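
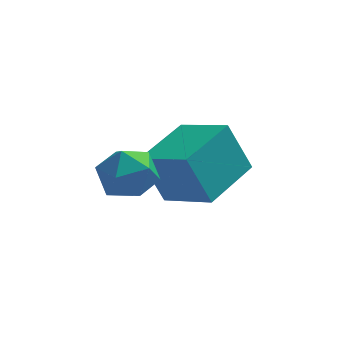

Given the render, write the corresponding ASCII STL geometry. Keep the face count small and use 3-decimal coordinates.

solid 
facet normal -0.829 0.560 0.015
outer loop
vertex -2.791 -2.774 3.024
vertex -3.083 -3.228 3.827
vertex -2.542 -2.429 3.893
endloop
endfacet
facet normal -0.285 0.916 -0.282
outer loop
vertex -2.791 -2.774 3.024
vertex -2.542 -2.429 3.893
vertex -1.894 -2.448 3.175
endloop
endfacet
facet normal -0.054 0.538 -0.841
outer loop
vertex -2.791 -2.774 3.024
vertex -1.894 -2.448 3.175
vertex -2.034 -3.258 2.666
endloop
endfacet
facet normal -0.453 -0.051 -0.890
outer loop
vertex -2.791 -2.774 3.024
vertex -2.034 -3.258 2.666
vertex -2.769 -3.74 3.068
endloop
endfacet
facet normal -0.932 -0.038 -0.360
outer loop
vertex -2.791 -2.774 3.024
vertex -2.769 -3.74 3.068
vertex -3.083 -3.228 3.827
endloop
endfacet
facet normal 0.244 0.950 0.195
outer loop
vertex -1.894 -2.448 3.175
vertex -2.542 -2.429 3.893
vertex -1.631 -2.7 4.072
endloop
endfacet
facet normal -0.634 0.374 0.677
outer loop
vertex -2.542 -2.429 3.893
vertex -3.083 -3.228 3.827
vertex -2.366 -3.182 4.474
endloop
endfacet
facet normal -0.802 -0.593 0.068
outer loop
vertex -3.083 -3.228 3.827
vertex -2.769 -3.74 3.068
vertex -2.506 -3.992 3.965
endloop
endfacet
facet normal -0.028 -0.615 -0.788
outer loop
vertex -2.769 -3.74 3.068
vertex -2.034 -3.258 2.666
vertex -1.858 -4.011 3.247
endloop
endfacet
facet normal 0.618 0.339 -0.709
outer loop
vertex -2.034 -3.258 2.666
vertex -1.894 -2.448 3.175
vertex -1.317 -3.212 3.313
endloop
endfacet
facet normal 0.453 0.051 0.890
outer loop
vertex -1.609 -3.666 4.116
vertex -1.631 -2.7 4.072
vertex -2.366 -3.182 4.474
endloop
endfacet
facet normal 0.054 -0.538 0.841
outer loop
vertex -1.609 -3.666 4.116
vertex -2.366 -3.182 4.474
vertex -2.506 -3.992 3.965
endloop
endfacet
facet normal 0.285 -0.916 0.282
outer loop
vertex -1.609 -3.666 4.116
vertex -2.506 -3.992 3.965
vertex -1.858 -4.011 3.247
endloop
endfacet
facet normal 0.829 -0.560 -0.015
outer loop
vertex -1.609 -3.666 4.116
vertex -1.858 -4.011 3.247
vertex -1.317 -3.212 3.313
endloop
endfacet
facet normal 0.932 0.038 0.360
outer loop
vertex -1.609 -3.666 4.116
vertex -1.317 -3.212 3.313
vertex -1.631 -2.7 4.072
endloop
endfacet
facet normal 0.028 0.615 0.788
outer loop
vertex -2.366 -3.182 4.474
vertex -1.631 -2.7 4.072
vertex -2.542 -2.429 3.893
endloop
endfacet
facet normal -0.618 -0.339 0.709
outer loop
vertex -2.506 -3.992 3.965
vertex -2.366 -3.182 4.474
vertex -3.083 -3.228 3.827
endloop
endfacet
facet normal -0.244 -0.950 -0.195
outer loop
vertex -1.858 -4.011 3.247
vertex -2.506 -3.992 3.965
vertex -2.769 -3.74 3.068
endloop
endfacet
facet normal 0.634 -0.374 -0.677
outer loop
vertex -1.317 -3.212 3.313
vertex -1.858 -4.011 3.247
vertex -2.034 -3.258 2.666
endloop
endfacet
facet normal 0.802 0.593 -0.068
outer loop
vertex -1.631 -2.7 4.072
vertex -1.317 -3.212 3.313
vertex -1.894 -2.448 3.175
endloop
endfacet
facet normal -0.575 -0.807 -0.134
outer loop
vertex -0.607 -2.038 3.27
vertex -1.941 -0.967 2.54
vertex 0.106 -2.272 1.622
endloop
endfacet
facet normal 0.718 -0.576 0.392
outer loop
vertex 1.301 -0.593 1.9
vertex -0.607 -2.038 3.27
vertex 0.106 -2.272 1.622
endloop
endfacet
facet normal -0.575 -0.807 -0.134
outer loop
vertex 0.106 -2.272 1.622
vertex -1.941 -0.967 2.54
vertex -1.229 -1.201 0.893
endloop
endfacet
facet normal 0.393 -0.129 -0.910
outer loop
vertex -1.229 -1.201 0.893
vertex 1.301 -0.593 1.9
vertex 0.106 -2.272 1.622
endloop
endfacet
facet normal -0.394 0.130 0.910
outer loop
vertex -0.607 -2.038 3.27
vertex -0.746 0.712 2.818
vertex -1.941 -0.967 2.54
endloop
endfacet
facet normal 0.718 -0.576 0.392
outer loop
vertex 0.589 -0.359 3.547
vertex -0.607 -2.038 3.27
vertex 1.301 -0.593 1.9
endloop
endfacet
facet normal -0.393 0.130 0.910
outer loop
vertex 0.589 -0.359 3.547
vertex -0.746 0.712 2.818
vertex -0.607 -2.038 3.27
endloop
endfacet
facet normal -0.718 0.576 -0.392
outer loop
vertex -1.941 -0.967 2.54
vertex -0.746 0.712 2.818
vertex -1.229 -1.201 0.893
endloop
endfacet
facet normal 0.394 -0.130 -0.910
outer loop
vertex -0.033 0.478 1.17
vertex 1.301 -0.593 1.9
vertex -1.229 -1.201 0.893
endloop
endfacet
facet normal -0.717 0.576 -0.392
outer loop
vertex -1.229 -1.201 0.893
vertex -0.746 0.712 2.818
vertex -0.033 0.478 1.17
endloop
endfacet
facet normal 0.575 0.807 0.134
outer loop
vertex -0.033 0.478 1.17
vertex 0.589 -0.359 3.547
vertex 1.301 -0.593 1.9
endloop
endfacet
facet normal 0.575 0.807 0.134
outer loop
vertex -0.746 0.712 2.818
vertex 0.589 -0.359 3.547
vertex -0.033 0.478 1.17
endloop
endfacet

endsolid


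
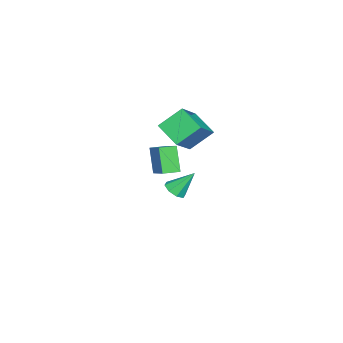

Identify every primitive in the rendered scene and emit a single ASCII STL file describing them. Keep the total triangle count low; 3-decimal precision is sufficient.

solid 
facet normal -0.425 -0.271 0.864
outer loop
vertex 3.906 -3.052 3.33
vertex 3.358 -2.277 3.304
vertex 2.531 -4.056 2.338
endloop
endfacet
facet normal 0.576 -0.817 0.028
outer loop
vertex 3.242 -3.603 0.896
vertex 3.906 -3.052 3.33
vertex 2.531 -4.056 2.338
endloop
endfacet
facet normal -0.426 -0.271 0.863
outer loop
vertex 2.531 -4.056 2.338
vertex 3.358 -2.277 3.304
vertex 1.984 -3.28 2.312
endloop
endfacet
facet normal -0.698 -0.509 -0.504
outer loop
vertex 1.984 -3.28 2.312
vertex 3.242 -3.603 0.896
vertex 2.531 -4.056 2.338
endloop
endfacet
facet normal 0.697 0.510 0.504
outer loop
vertex 3.906 -3.052 3.33
vertex 4.069 -1.824 1.862
vertex 3.358 -2.277 3.304
endloop
endfacet
facet normal 0.576 -0.817 0.028
outer loop
vertex 4.616 -2.6 1.888
vertex 3.906 -3.052 3.33
vertex 3.242 -3.603 0.896
endloop
endfacet
facet normal 0.698 0.509 0.503
outer loop
vertex 4.616 -2.6 1.888
vertex 4.069 -1.824 1.862
vertex 3.906 -3.052 3.33
endloop
endfacet
facet normal -0.576 0.817 -0.028
outer loop
vertex 3.358 -2.277 3.304
vertex 4.069 -1.824 1.862
vertex 1.984 -3.28 2.312
endloop
endfacet
facet normal -0.697 -0.510 -0.503
outer loop
vertex 2.694 -2.828 0.87
vertex 3.242 -3.603 0.896
vertex 1.984 -3.28 2.312
endloop
endfacet
facet normal -0.576 0.817 -0.028
outer loop
vertex 1.984 -3.28 2.312
vertex 4.069 -1.824 1.862
vertex 2.694 -2.828 0.87
endloop
endfacet
facet normal 0.425 0.272 -0.863
outer loop
vertex 2.694 -2.828 0.87
vertex 4.616 -2.6 1.888
vertex 3.242 -3.603 0.896
endloop
endfacet
facet normal 0.425 0.271 -0.864
outer loop
vertex 4.069 -1.824 1.862
vertex 4.616 -2.6 1.888
vertex 2.694 -2.828 0.87
endloop
endfacet
facet normal 0.216 -0.586 -0.781
outer loop
vertex -1.815 -4.064 -4.102
vertex -2.49 -4.386 -4.047
vertex -2.214 -3.794 -4.415
endloop
endfacet
facet normal 0.560 0.829 0.001
outer loop
vertex -1.815 -4.064 -4.102
vertex -2.214 -3.794 -4.415
vertex -2.87 -3.354 -2.673
endloop
endfacet
facet normal 0.217 -0.586 -0.781
outer loop
vertex -2.214 -3.794 -4.415
vertex -2.49 -4.386 -4.047
vertex -2.774 -3.872 -4.512
endloop
endfacet
facet normal -0.086 0.958 -0.274
outer loop
vertex -2.214 -3.794 -4.415
vertex -2.774 -3.872 -4.512
vertex -2.87 -3.354 -2.673
endloop
endfacet
facet normal 0.216 -0.587 -0.780
outer loop
vertex -2.774 -3.872 -4.512
vertex -2.49 -4.386 -4.047
vertex -3.168 -4.25 -4.337
endloop
endfacet
facet normal -0.725 0.653 -0.222
outer loop
vertex -2.774 -3.872 -4.512
vertex -3.168 -4.25 -4.337
vertex -2.87 -3.354 -2.673
endloop
endfacet
facet normal 0.216 -0.587 -0.781
outer loop
vertex -3.168 -4.25 -4.337
vertex -2.49 -4.386 -4.047
vertex -3.164 -4.709 -3.991
endloop
endfacet
facet normal -0.988 0.089 0.129
outer loop
vertex -3.168 -4.25 -4.337
vertex -3.164 -4.709 -3.991
vertex -2.87 -3.354 -2.673
endloop
endfacet
facet normal 0.217 -0.587 -0.780
outer loop
vertex -3.164 -4.709 -3.991
vertex -2.49 -4.386 -4.047
vertex -2.766 -4.978 -3.678
endloop
endfacet
facet normal -0.718 -0.399 0.570
outer loop
vertex -3.164 -4.709 -3.991
vertex -2.766 -4.978 -3.678
vertex -2.87 -3.354 -2.673
endloop
endfacet
facet normal 0.215 -0.587 -0.780
outer loop
vertex -2.766 -4.978 -3.678
vertex -2.49 -4.386 -4.047
vertex -2.205 -4.901 -3.581
endloop
endfacet
facet normal -0.074 -0.528 0.846
outer loop
vertex -2.766 -4.978 -3.678
vertex -2.205 -4.901 -3.581
vertex -2.87 -3.354 -2.673
endloop
endfacet
facet normal 0.216 -0.587 -0.780
outer loop
vertex -2.205 -4.901 -3.581
vertex -2.49 -4.386 -4.047
vertex -1.811 -4.522 -3.757
endloop
endfacet
facet normal 0.567 -0.222 0.793
outer loop
vertex -2.205 -4.901 -3.581
vertex -1.811 -4.522 -3.757
vertex -2.87 -3.354 -2.673
endloop
endfacet
facet normal 0.216 -0.586 -0.781
outer loop
vertex -1.811 -4.522 -3.757
vertex -2.49 -4.386 -4.047
vertex -1.815 -4.064 -4.102
endloop
endfacet
facet normal 0.829 0.341 0.443
outer loop
vertex -1.811 -4.522 -3.757
vertex -1.815 -4.064 -4.102
vertex -2.87 -3.354 -2.673
endloop
endfacet
facet normal -0.443 -0.764 0.469
outer loop
vertex 0.566 -2.929 4.464
vertex -1.094 -2.738 3.208
vertex 1.286 -4.033 3.344
endloop
endfacet
facet normal 0.794 -0.092 0.601
outer loop
vertex 2.034 -2.742 2.552
vertex 0.566 -2.929 4.464
vertex 1.286 -4.033 3.344
endloop
endfacet
facet normal -0.443 -0.764 0.469
outer loop
vertex 1.286 -4.033 3.344
vertex -1.094 -2.738 3.208
vertex -0.374 -3.843 2.088
endloop
endfacet
facet normal 0.417 -0.638 -0.647
outer loop
vertex -0.374 -3.843 2.088
vertex 2.034 -2.742 2.552
vertex 1.286 -4.033 3.344
endloop
endfacet
facet normal -0.416 0.638 0.647
outer loop
vertex 0.566 -2.929 4.464
vertex -0.346 -1.447 2.416
vertex -1.094 -2.738 3.208
endloop
endfacet
facet normal 0.794 -0.091 0.601
outer loop
vertex 1.314 -1.637 3.672
vertex 0.566 -2.929 4.464
vertex 2.034 -2.742 2.552
endloop
endfacet
facet normal -0.417 0.638 0.647
outer loop
vertex 1.314 -1.637 3.672
vertex -0.346 -1.447 2.416
vertex 0.566 -2.929 4.464
endloop
endfacet
facet normal -0.794 0.092 -0.601
outer loop
vertex -1.094 -2.738 3.208
vertex -0.346 -1.447 2.416
vertex -0.374 -3.843 2.088
endloop
endfacet
facet normal 0.417 -0.638 -0.648
outer loop
vertex 0.374 -2.551 1.296
vertex 2.034 -2.742 2.552
vertex -0.374 -3.843 2.088
endloop
endfacet
facet normal -0.794 0.092 -0.601
outer loop
vertex -0.374 -3.843 2.088
vertex -0.346 -1.447 2.416
vertex 0.374 -2.551 1.296
endloop
endfacet
facet normal 0.443 0.764 -0.469
outer loop
vertex 0.374 -2.551 1.296
vertex 1.314 -1.637 3.672
vertex 2.034 -2.742 2.552
endloop
endfacet
facet normal 0.442 0.764 -0.469
outer loop
vertex -0.346 -1.447 2.416
vertex 1.314 -1.637 3.672
vertex 0.374 -2.551 1.296
endloop
endfacet

endsolid


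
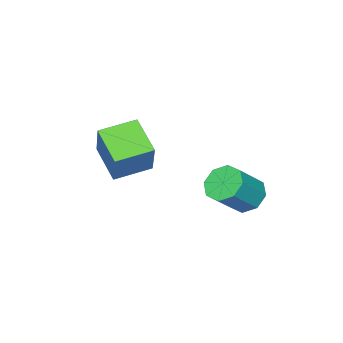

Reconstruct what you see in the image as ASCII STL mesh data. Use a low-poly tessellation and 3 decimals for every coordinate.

solid 
facet normal -0.695 0.108 -0.711
outer loop
vertex -1.804 -1.419 -4.554
vertex -2.396 -1.712 -4.019
vertex -2.084 -0.944 -4.208
endloop
endfacet
facet normal 0.576 0.675 -0.461
outer loop
vertex -1.804 -1.419 -4.554
vertex -2.084 -0.944 -4.208
vertex -0.671 -1.594 -3.395
endloop
endfacet
facet normal 0.576 0.677 -0.459
outer loop
vertex -0.671 -1.594 -3.395
vertex -2.084 -0.944 -4.208
vertex -0.952 -1.12 -3.049
endloop
endfacet
facet normal 0.694 -0.108 0.712
outer loop
vertex -0.671 -1.594 -3.395
vertex -0.952 -1.12 -3.049
vertex -1.264 -1.888 -2.861
endloop
endfacet
facet normal -0.695 0.107 -0.711
outer loop
vertex -2.084 -0.944 -4.208
vertex -2.396 -1.712 -4.019
vertex -2.547 -0.92 -3.752
endloop
endfacet
facet normal 0.102 0.993 0.051
outer loop
vertex -2.084 -0.944 -4.208
vertex -2.547 -0.92 -3.752
vertex -0.952 -1.12 -3.049
endloop
endfacet
facet normal 0.103 0.993 0.050
outer loop
vertex -0.952 -1.12 -3.049
vertex -2.547 -0.92 -3.752
vertex -1.415 -1.095 -2.593
endloop
endfacet
facet normal 0.695 -0.108 0.711
outer loop
vertex -0.952 -1.12 -3.049
vertex -1.415 -1.095 -2.593
vertex -1.264 -1.888 -2.861
endloop
endfacet
facet normal -0.695 0.107 -0.711
outer loop
vertex -2.547 -0.92 -3.752
vertex -2.396 -1.712 -4.019
vertex -2.922 -1.359 -3.452
endloop
endfacet
facet normal -0.430 0.730 0.531
outer loop
vertex -2.547 -0.92 -3.752
vertex -2.922 -1.359 -3.452
vertex -1.415 -1.095 -2.593
endloop
endfacet
facet normal -0.431 0.729 0.532
outer loop
vertex -1.415 -1.095 -2.593
vertex -2.922 -1.359 -3.452
vertex -1.789 -1.535 -2.293
endloop
endfacet
facet normal 0.696 -0.107 0.710
outer loop
vertex -1.415 -1.095 -2.593
vertex -1.789 -1.535 -2.293
vertex -1.264 -1.888 -2.861
endloop
endfacet
facet normal -0.694 0.108 -0.711
outer loop
vertex -2.922 -1.359 -3.452
vertex -2.396 -1.712 -4.019
vertex -2.989 -2.006 -3.485
endloop
endfacet
facet normal -0.712 0.038 0.701
outer loop
vertex -2.922 -1.359 -3.452
vertex -2.989 -2.006 -3.485
vertex -1.789 -1.535 -2.293
endloop
endfacet
facet normal -0.712 0.038 0.701
outer loop
vertex -1.789 -1.535 -2.293
vertex -2.989 -2.006 -3.485
vertex -1.856 -2.181 -2.326
endloop
endfacet
facet normal 0.696 -0.108 0.710
outer loop
vertex -1.789 -1.535 -2.293
vertex -1.856 -2.181 -2.326
vertex -1.264 -1.888 -2.861
endloop
endfacet
facet normal -0.694 0.108 -0.712
outer loop
vertex -2.989 -2.006 -3.485
vertex -2.396 -1.712 -4.019
vertex -2.708 -2.48 -3.831
endloop
endfacet
facet normal -0.575 -0.677 0.460
outer loop
vertex -2.989 -2.006 -3.485
vertex -2.708 -2.48 -3.831
vertex -1.856 -2.181 -2.326
endloop
endfacet
facet normal -0.576 -0.675 0.460
outer loop
vertex -1.856 -2.181 -2.326
vertex -2.708 -2.48 -3.831
vertex -1.576 -2.656 -2.672
endloop
endfacet
facet normal 0.695 -0.108 0.711
outer loop
vertex -1.856 -2.181 -2.326
vertex -1.576 -2.656 -2.672
vertex -1.264 -1.888 -2.861
endloop
endfacet
facet normal -0.695 0.108 -0.711
outer loop
vertex -2.708 -2.48 -3.831
vertex -2.396 -1.712 -4.019
vertex -2.245 -2.505 -4.287
endloop
endfacet
facet normal -0.103 -0.993 -0.050
outer loop
vertex -2.708 -2.48 -3.831
vertex -2.245 -2.505 -4.287
vertex -1.576 -2.656 -2.672
endloop
endfacet
facet normal -0.102 -0.994 -0.051
outer loop
vertex -1.576 -2.656 -2.672
vertex -2.245 -2.505 -4.287
vertex -1.113 -2.68 -3.128
endloop
endfacet
facet normal 0.695 -0.107 0.711
outer loop
vertex -1.576 -2.656 -2.672
vertex -1.113 -2.68 -3.128
vertex -1.264 -1.888 -2.861
endloop
endfacet
facet normal -0.696 0.107 -0.710
outer loop
vertex -2.245 -2.505 -4.287
vertex -2.396 -1.712 -4.019
vertex -1.871 -2.065 -4.587
endloop
endfacet
facet normal 0.431 -0.729 -0.531
outer loop
vertex -2.245 -2.505 -4.287
vertex -1.871 -2.065 -4.587
vertex -1.113 -2.68 -3.128
endloop
endfacet
facet normal 0.430 -0.730 -0.531
outer loop
vertex -1.113 -2.68 -3.128
vertex -1.871 -2.065 -4.587
vertex -0.738 -2.241 -3.428
endloop
endfacet
facet normal 0.695 -0.107 0.711
outer loop
vertex -1.113 -2.68 -3.128
vertex -0.738 -2.241 -3.428
vertex -1.264 -1.888 -2.861
endloop
endfacet
facet normal -0.696 0.108 -0.710
outer loop
vertex -1.871 -2.065 -4.587
vertex -2.396 -1.712 -4.019
vertex -1.804 -1.419 -4.554
endloop
endfacet
facet normal 0.712 -0.038 -0.701
outer loop
vertex -1.871 -2.065 -4.587
vertex -1.804 -1.419 -4.554
vertex -0.738 -2.241 -3.428
endloop
endfacet
facet normal 0.712 -0.038 -0.701
outer loop
vertex -0.738 -2.241 -3.428
vertex -1.804 -1.419 -4.554
vertex -0.671 -1.594 -3.395
endloop
endfacet
facet normal 0.694 -0.108 0.711
outer loop
vertex -0.738 -2.241 -3.428
vertex -0.671 -1.594 -3.395
vertex -1.264 -1.888 -2.861
endloop
endfacet
facet normal -0.336 -0.374 -0.864
outer loop
vertex 1.904 -5.124 -0.911
vertex 0.585 -4.47 -0.682
vertex 2.419 -3.817 -1.677
endloop
endfacet
facet normal 0.886 -0.439 -0.153
outer loop
vertex 3.015 -3.15 -0.138
vertex 1.904 -5.124 -0.911
vertex 2.419 -3.817 -1.677
endloop
endfacet
facet normal -0.336 -0.375 -0.864
outer loop
vertex 2.419 -3.817 -1.677
vertex 0.585 -4.47 -0.682
vertex 1.099 -3.163 -1.448
endloop
endfacet
facet normal 0.322 0.817 -0.479
outer loop
vertex 1.099 -3.163 -1.448
vertex 3.015 -3.15 -0.138
vertex 2.419 -3.817 -1.677
endloop
endfacet
facet normal -0.322 -0.817 0.479
outer loop
vertex 1.904 -5.124 -0.911
vertex 1.181 -3.803 0.857
vertex 0.585 -4.47 -0.682
endloop
endfacet
facet normal 0.886 -0.438 -0.154
outer loop
vertex 2.501 -4.457 0.628
vertex 1.904 -5.124 -0.911
vertex 3.015 -3.15 -0.138
endloop
endfacet
facet normal -0.322 -0.817 0.479
outer loop
vertex 2.501 -4.457 0.628
vertex 1.181 -3.803 0.857
vertex 1.904 -5.124 -0.911
endloop
endfacet
facet normal -0.886 0.438 0.153
outer loop
vertex 0.585 -4.47 -0.682
vertex 1.181 -3.803 0.857
vertex 1.099 -3.163 -1.448
endloop
endfacet
facet normal 0.322 0.817 -0.479
outer loop
vertex 1.696 -2.496 0.091
vertex 3.015 -3.15 -0.138
vertex 1.099 -3.163 -1.448
endloop
endfacet
facet normal -0.885 0.439 0.153
outer loop
vertex 1.099 -3.163 -1.448
vertex 1.181 -3.803 0.857
vertex 1.696 -2.496 0.091
endloop
endfacet
facet normal 0.336 0.375 0.864
outer loop
vertex 1.696 -2.496 0.091
vertex 2.501 -4.457 0.628
vertex 3.015 -3.15 -0.138
endloop
endfacet
facet normal 0.335 0.374 0.864
outer loop
vertex 1.181 -3.803 0.857
vertex 2.501 -4.457 0.628
vertex 1.696 -2.496 0.091
endloop
endfacet

endsolid


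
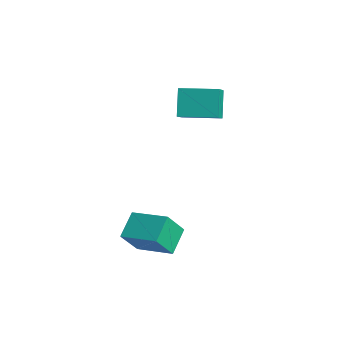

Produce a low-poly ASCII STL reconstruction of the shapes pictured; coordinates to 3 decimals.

solid 
facet normal -0.599 -0.799 -0.048
outer loop
vertex -1.599 1.084 2.101
vertex -2.494 1.794 1.441
vertex -0.978 0.695 0.838
endloop
endfacet
facet normal 0.679 -0.538 0.500
outer loop
vertex 0.034 2.046 0.919
vertex -1.599 1.084 2.101
vertex -0.978 0.695 0.838
endloop
endfacet
facet normal -0.599 -0.799 -0.048
outer loop
vertex -0.978 0.695 0.838
vertex -2.494 1.794 1.441
vertex -1.873 1.405 0.178
endloop
endfacet
facet normal 0.426 -0.267 -0.865
outer loop
vertex -1.873 1.405 0.178
vertex 0.034 2.046 0.919
vertex -0.978 0.695 0.838
endloop
endfacet
facet normal -0.426 0.267 0.865
outer loop
vertex -1.599 1.084 2.101
vertex -1.482 3.145 1.522
vertex -2.494 1.794 1.441
endloop
endfacet
facet normal 0.679 -0.538 0.500
outer loop
vertex -0.587 2.435 2.182
vertex -1.599 1.084 2.101
vertex 0.034 2.046 0.919
endloop
endfacet
facet normal -0.426 0.267 0.865
outer loop
vertex -0.587 2.435 2.182
vertex -1.482 3.145 1.522
vertex -1.599 1.084 2.101
endloop
endfacet
facet normal -0.679 0.538 -0.500
outer loop
vertex -2.494 1.794 1.441
vertex -1.482 3.145 1.522
vertex -1.873 1.405 0.178
endloop
endfacet
facet normal 0.426 -0.267 -0.865
outer loop
vertex -0.861 2.756 0.259
vertex 0.034 2.046 0.919
vertex -1.873 1.405 0.178
endloop
endfacet
facet normal -0.679 0.538 -0.500
outer loop
vertex -1.873 1.405 0.178
vertex -1.482 3.145 1.522
vertex -0.861 2.756 0.259
endloop
endfacet
facet normal 0.599 0.799 0.048
outer loop
vertex -0.861 2.756 0.259
vertex -0.587 2.435 2.182
vertex 0.034 2.046 0.919
endloop
endfacet
facet normal 0.599 0.799 0.048
outer loop
vertex -1.482 3.145 1.522
vertex -0.587 2.435 2.182
vertex -0.861 2.756 0.259
endloop
endfacet
facet normal -0.854 -0.487 -0.184
outer loop
vertex 1.713 -2.716 -2.369
vertex 1.472 -1.868 -3.495
vertex 2.353 -3.55 -3.134
endloop
endfacet
facet normal 0.168 -0.593 0.787
outer loop
vertex 3.788 -2.732 -2.825
vertex 1.713 -2.716 -2.369
vertex 2.353 -3.55 -3.134
endloop
endfacet
facet normal -0.854 -0.487 -0.184
outer loop
vertex 2.353 -3.55 -3.134
vertex 1.472 -1.868 -3.495
vertex 2.112 -2.702 -4.26
endloop
endfacet
facet normal 0.492 -0.641 -0.588
outer loop
vertex 2.112 -2.702 -4.26
vertex 3.788 -2.732 -2.825
vertex 2.353 -3.55 -3.134
endloop
endfacet
facet normal -0.492 0.641 0.588
outer loop
vertex 1.713 -2.716 -2.369
vertex 2.907 -1.05 -3.186
vertex 1.472 -1.868 -3.495
endloop
endfacet
facet normal 0.168 -0.593 0.787
outer loop
vertex 3.148 -1.898 -2.06
vertex 1.713 -2.716 -2.369
vertex 3.788 -2.732 -2.825
endloop
endfacet
facet normal -0.492 0.641 0.588
outer loop
vertex 3.148 -1.898 -2.06
vertex 2.907 -1.05 -3.186
vertex 1.713 -2.716 -2.369
endloop
endfacet
facet normal -0.168 0.593 -0.787
outer loop
vertex 1.472 -1.868 -3.495
vertex 2.907 -1.05 -3.186
vertex 2.112 -2.702 -4.26
endloop
endfacet
facet normal 0.492 -0.641 -0.588
outer loop
vertex 3.547 -1.884 -3.951
vertex 3.788 -2.732 -2.825
vertex 2.112 -2.702 -4.26
endloop
endfacet
facet normal -0.168 0.593 -0.787
outer loop
vertex 2.112 -2.702 -4.26
vertex 2.907 -1.05 -3.186
vertex 3.547 -1.884 -3.951
endloop
endfacet
facet normal 0.854 0.487 0.184
outer loop
vertex 3.547 -1.884 -3.951
vertex 3.148 -1.898 -2.06
vertex 3.788 -2.732 -2.825
endloop
endfacet
facet normal 0.854 0.487 0.184
outer loop
vertex 2.907 -1.05 -3.186
vertex 3.148 -1.898 -2.06
vertex 3.547 -1.884 -3.951
endloop
endfacet

endsolid


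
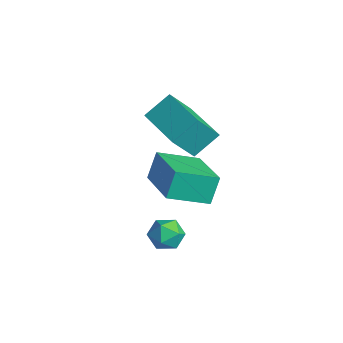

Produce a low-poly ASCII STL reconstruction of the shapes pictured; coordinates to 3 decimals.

solid 
facet normal -0.999 -0.032 0.030
outer loop
vertex -3.461 -2.249 4.317
vertex -3.515 -1.479 3.346
vertex -3.454 -3.118 3.627
endloop
endfacet
facet normal 0.043 -0.621 0.783
outer loop
vertex -1.665 -3.061 3.574
vertex -3.461 -2.249 4.317
vertex -3.454 -3.118 3.627
endloop
endfacet
facet normal -0.999 -0.032 0.029
outer loop
vertex -3.454 -3.118 3.627
vertex -3.515 -1.479 3.346
vertex -3.507 -2.349 2.657
endloop
endfacet
facet normal 0.007 -0.783 -0.621
outer loop
vertex -3.507 -2.349 2.657
vertex -1.665 -3.061 3.574
vertex -3.454 -3.118 3.627
endloop
endfacet
facet normal -0.007 0.783 0.622
outer loop
vertex -3.461 -2.249 4.317
vertex -1.726 -1.422 3.293
vertex -3.515 -1.479 3.346
endloop
endfacet
facet normal 0.044 -0.620 0.783
outer loop
vertex -1.673 -2.191 4.263
vertex -3.461 -2.249 4.317
vertex -1.665 -3.061 3.574
endloop
endfacet
facet normal -0.007 0.783 0.621
outer loop
vertex -1.673 -2.191 4.263
vertex -1.726 -1.422 3.293
vertex -3.461 -2.249 4.317
endloop
endfacet
facet normal -0.043 0.620 -0.783
outer loop
vertex -3.515 -1.479 3.346
vertex -1.726 -1.422 3.293
vertex -3.507 -2.349 2.657
endloop
endfacet
facet normal 0.007 -0.783 -0.622
outer loop
vertex -1.719 -2.291 2.603
vertex -1.665 -3.061 3.574
vertex -3.507 -2.349 2.657
endloop
endfacet
facet normal -0.044 0.621 -0.783
outer loop
vertex -3.507 -2.349 2.657
vertex -1.726 -1.422 3.293
vertex -1.719 -2.291 2.603
endloop
endfacet
facet normal 0.999 0.033 -0.030
outer loop
vertex -1.719 -2.291 2.603
vertex -1.673 -2.191 4.263
vertex -1.665 -3.061 3.574
endloop
endfacet
facet normal 0.999 0.032 -0.030
outer loop
vertex -1.726 -1.422 3.293
vertex -1.673 -2.191 4.263
vertex -1.719 -2.291 2.603
endloop
endfacet
facet normal -0.954 0.151 -0.260
outer loop
vertex -4.064 -2.414 1.196
vertex -3.705 -1.057 0.667
vertex -3.871 -2.837 0.243
endloop
endfacet
facet normal -0.240 -0.904 0.353
outer loop
vertex -1.935 -3.143 0.773
vertex -4.064 -2.414 1.196
vertex -3.871 -2.837 0.243
endloop
endfacet
facet normal -0.953 0.151 -0.261
outer loop
vertex -3.871 -2.837 0.243
vertex -3.705 -1.057 0.667
vertex -3.511 -1.48 -0.286
endloop
endfacet
facet normal 0.183 -0.399 -0.899
outer loop
vertex -3.511 -1.48 -0.286
vertex -1.935 -3.143 0.773
vertex -3.871 -2.837 0.243
endloop
endfacet
facet normal -0.183 0.399 0.899
outer loop
vertex -4.064 -2.414 1.196
vertex -1.769 -1.363 1.197
vertex -3.705 -1.057 0.667
endloop
endfacet
facet normal -0.240 -0.905 0.353
outer loop
vertex -2.129 -2.72 1.726
vertex -4.064 -2.414 1.196
vertex -1.935 -3.143 0.773
endloop
endfacet
facet normal -0.183 0.399 0.899
outer loop
vertex -2.129 -2.72 1.726
vertex -1.769 -1.363 1.197
vertex -4.064 -2.414 1.196
endloop
endfacet
facet normal 0.240 0.905 -0.353
outer loop
vertex -3.705 -1.057 0.667
vertex -1.769 -1.363 1.197
vertex -3.511 -1.48 -0.286
endloop
endfacet
facet normal 0.183 -0.399 -0.899
outer loop
vertex -1.576 -1.786 0.244
vertex -1.935 -3.143 0.773
vertex -3.511 -1.48 -0.286
endloop
endfacet
facet normal 0.240 0.904 -0.353
outer loop
vertex -3.511 -1.48 -0.286
vertex -1.769 -1.363 1.197
vertex -1.576 -1.786 0.244
endloop
endfacet
facet normal 0.954 -0.151 0.261
outer loop
vertex -1.576 -1.786 0.244
vertex -2.129 -2.72 1.726
vertex -1.935 -3.143 0.773
endloop
endfacet
facet normal 0.954 -0.151 0.260
outer loop
vertex -1.769 -1.363 1.197
vertex -2.129 -2.72 1.726
vertex -1.576 -1.786 0.244
endloop
endfacet
facet normal 0.303 0.257 0.918
outer loop
vertex -1.322 -3.12 0.176
vertex -1.141 -3.726 0.286
vertex -0.726 -3.308 0.032
endloop
endfacet
facet normal 0.366 0.807 0.464
outer loop
vertex -1.322 -3.12 0.176
vertex -0.726 -3.308 0.032
vertex -1.049 -2.929 -0.372
endloop
endfacet
facet normal -0.279 0.942 0.189
outer loop
vertex -1.322 -3.12 0.176
vertex -1.049 -2.929 -0.372
vertex -1.664 -3.112 -0.367
endloop
endfacet
facet normal -0.740 0.477 0.473
outer loop
vertex -1.322 -3.12 0.176
vertex -1.664 -3.112 -0.367
vertex -1.721 -3.604 0.04
endloop
endfacet
facet normal -0.380 0.054 0.923
outer loop
vertex -1.322 -3.12 0.176
vertex -1.721 -3.604 0.04
vertex -1.141 -3.726 0.286
endloop
endfacet
facet normal 0.794 0.603 -0.069
outer loop
vertex -1.049 -2.929 -0.372
vertex -0.726 -3.308 0.032
vertex -0.699 -3.416 -0.6
endloop
endfacet
facet normal 0.692 -0.284 0.664
outer loop
vertex -0.726 -3.308 0.032
vertex -1.141 -3.726 0.286
vertex -0.756 -3.908 -0.193
endloop
endfacet
facet normal -0.414 -0.613 0.673
outer loop
vertex -1.141 -3.726 0.286
vertex -1.721 -3.604 0.04
vertex -1.371 -4.091 -0.188
endloop
endfacet
facet normal -0.996 0.070 -0.055
outer loop
vertex -1.721 -3.604 0.04
vertex -1.664 -3.112 -0.367
vertex -1.694 -3.712 -0.592
endloop
endfacet
facet normal -0.249 0.822 -0.512
outer loop
vertex -1.664 -3.112 -0.367
vertex -1.049 -2.929 -0.372
vertex -1.279 -3.294 -0.846
endloop
endfacet
facet normal 0.740 -0.477 -0.473
outer loop
vertex -1.098 -3.9 -0.736
vertex -0.699 -3.416 -0.6
vertex -0.756 -3.908 -0.193
endloop
endfacet
facet normal 0.279 -0.942 -0.189
outer loop
vertex -1.098 -3.9 -0.736
vertex -0.756 -3.908 -0.193
vertex -1.371 -4.091 -0.188
endloop
endfacet
facet normal -0.366 -0.807 -0.464
outer loop
vertex -1.098 -3.9 -0.736
vertex -1.371 -4.091 -0.188
vertex -1.694 -3.712 -0.592
endloop
endfacet
facet normal -0.303 -0.257 -0.918
outer loop
vertex -1.098 -3.9 -0.736
vertex -1.694 -3.712 -0.592
vertex -1.279 -3.294 -0.846
endloop
endfacet
facet normal 0.380 -0.054 -0.923
outer loop
vertex -1.098 -3.9 -0.736
vertex -1.279 -3.294 -0.846
vertex -0.699 -3.416 -0.6
endloop
endfacet
facet normal 0.996 -0.070 0.055
outer loop
vertex -0.756 -3.908 -0.193
vertex -0.699 -3.416 -0.6
vertex -0.726 -3.308 0.032
endloop
endfacet
facet normal 0.249 -0.822 0.512
outer loop
vertex -1.371 -4.091 -0.188
vertex -0.756 -3.908 -0.193
vertex -1.141 -3.726 0.286
endloop
endfacet
facet normal -0.794 -0.603 0.069
outer loop
vertex -1.694 -3.712 -0.592
vertex -1.371 -4.091 -0.188
vertex -1.721 -3.604 0.04
endloop
endfacet
facet normal -0.692 0.284 -0.664
outer loop
vertex -1.279 -3.294 -0.846
vertex -1.694 -3.712 -0.592
vertex -1.664 -3.112 -0.367
endloop
endfacet
facet normal 0.414 0.613 -0.673
outer loop
vertex -0.699 -3.416 -0.6
vertex -1.279 -3.294 -0.846
vertex -1.049 -2.929 -0.372
endloop
endfacet

endsolid


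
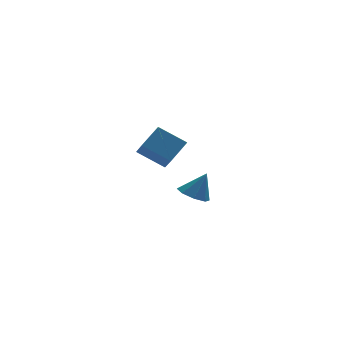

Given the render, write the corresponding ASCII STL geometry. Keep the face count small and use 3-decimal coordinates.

solid 
facet normal -0.465 -0.030 -0.885
outer loop
vertex 0.558 2.048 -1.765
vertex 0.009 1.712 -1.465
vertex 0.18 2.392 -1.578
endloop
endfacet
facet normal 0.704 0.695 0.145
outer loop
vertex 0.558 2.048 -1.765
vertex 0.18 2.392 -1.578
vertex 0.571 1.748 -0.395
endloop
endfacet
facet normal -0.466 -0.030 -0.884
outer loop
vertex 0.18 2.392 -1.578
vertex 0.009 1.712 -1.465
vertex -0.297 2.337 -1.325
endloop
endfacet
facet normal 0.131 0.888 0.440
outer loop
vertex 0.18 2.392 -1.578
vertex -0.297 2.337 -1.325
vertex 0.571 1.748 -0.395
endloop
endfacet
facet normal -0.465 -0.029 -0.885
outer loop
vertex -0.297 2.337 -1.325
vertex 0.009 1.712 -1.465
vertex -0.596 1.917 -1.154
endloop
endfacet
facet normal -0.388 0.571 0.724
outer loop
vertex -0.297 2.337 -1.325
vertex -0.596 1.917 -1.154
vertex 0.571 1.748 -0.395
endloop
endfacet
facet normal -0.465 -0.030 -0.885
outer loop
vertex -0.596 1.917 -1.154
vertex 0.009 1.712 -1.465
vertex -0.54 1.376 -1.165
endloop
endfacet
facet normal -0.551 -0.074 0.831
outer loop
vertex -0.596 1.917 -1.154
vertex -0.54 1.376 -1.165
vertex 0.571 1.748 -0.395
endloop
endfacet
facet normal -0.465 -0.029 -0.885
outer loop
vertex -0.54 1.376 -1.165
vertex 0.009 1.712 -1.465
vertex -0.163 1.032 -1.352
endloop
endfacet
facet normal -0.261 -0.666 0.699
outer loop
vertex -0.54 1.376 -1.165
vertex -0.163 1.032 -1.352
vertex 0.571 1.748 -0.395
endloop
endfacet
facet normal -0.465 -0.029 -0.885
outer loop
vertex -0.163 1.032 -1.352
vertex 0.009 1.712 -1.465
vertex 0.315 1.087 -1.605
endloop
endfacet
facet normal 0.313 -0.860 0.404
outer loop
vertex -0.163 1.032 -1.352
vertex 0.315 1.087 -1.605
vertex 0.571 1.748 -0.395
endloop
endfacet
facet normal -0.466 -0.030 -0.885
outer loop
vertex 0.315 1.087 -1.605
vertex 0.009 1.712 -1.465
vertex 0.613 1.507 -1.776
endloop
endfacet
facet normal 0.832 -0.542 0.120
outer loop
vertex 0.315 1.087 -1.605
vertex 0.613 1.507 -1.776
vertex 0.571 1.748 -0.395
endloop
endfacet
facet normal -0.465 -0.029 -0.885
outer loop
vertex 0.613 1.507 -1.776
vertex 0.009 1.712 -1.465
vertex 0.558 2.048 -1.765
endloop
endfacet
facet normal 0.995 0.101 0.013
outer loop
vertex 0.613 1.507 -1.776
vertex 0.558 2.048 -1.765
vertex 0.571 1.748 -0.395
endloop
endfacet
facet normal -0.731 0.439 0.522
outer loop
vertex -2.654 -2.836 4.4
vertex -2.624 -1.959 3.703
vertex -3.39 -3.312 3.769
endloop
endfacet
facet normal -0.027 -0.783 0.622
outer loop
vertex -2.476 -3.861 3.117
vertex -2.654 -2.836 4.4
vertex -3.39 -3.312 3.769
endloop
endfacet
facet normal -0.731 0.439 0.522
outer loop
vertex -3.39 -3.312 3.769
vertex -2.624 -1.959 3.703
vertex -3.36 -2.435 3.073
endloop
endfacet
facet normal -0.681 -0.440 -0.584
outer loop
vertex -3.36 -2.435 3.073
vertex -2.476 -3.861 3.117
vertex -3.39 -3.312 3.769
endloop
endfacet
facet normal 0.681 0.441 0.584
outer loop
vertex -2.654 -2.836 4.4
vertex -1.71 -2.508 3.051
vertex -2.624 -1.959 3.703
endloop
endfacet
facet normal -0.026 -0.783 0.622
outer loop
vertex -1.74 -3.385 3.747
vertex -2.654 -2.836 4.4
vertex -2.476 -3.861 3.117
endloop
endfacet
facet normal 0.682 0.440 0.584
outer loop
vertex -1.74 -3.385 3.747
vertex -1.71 -2.508 3.051
vertex -2.654 -2.836 4.4
endloop
endfacet
facet normal 0.026 0.783 -0.622
outer loop
vertex -2.624 -1.959 3.703
vertex -1.71 -2.508 3.051
vertex -3.36 -2.435 3.073
endloop
endfacet
facet normal -0.682 -0.441 -0.584
outer loop
vertex -2.446 -2.984 2.42
vertex -2.476 -3.861 3.117
vertex -3.36 -2.435 3.073
endloop
endfacet
facet normal 0.026 0.783 -0.621
outer loop
vertex -3.36 -2.435 3.073
vertex -1.71 -2.508 3.051
vertex -2.446 -2.984 2.42
endloop
endfacet
facet normal 0.731 -0.440 -0.522
outer loop
vertex -2.446 -2.984 2.42
vertex -1.74 -3.385 3.747
vertex -2.476 -3.861 3.117
endloop
endfacet
facet normal 0.731 -0.439 -0.522
outer loop
vertex -1.71 -2.508 3.051
vertex -1.74 -3.385 3.747
vertex -2.446 -2.984 2.42
endloop
endfacet

endsolid


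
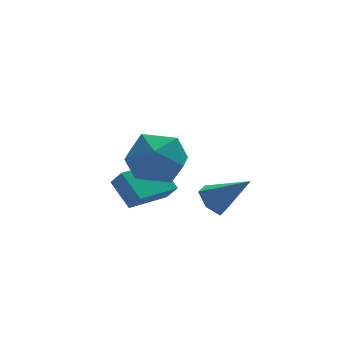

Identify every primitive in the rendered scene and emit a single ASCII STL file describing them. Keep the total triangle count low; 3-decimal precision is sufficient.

solid 
facet normal 0.271 0.471 0.839
outer loop
vertex -2.605 -0.302 2.295
vertex -3.493 -0.917 2.927
vertex -2.344 -1.403 2.829
endloop
endfacet
facet normal 0.828 0.391 0.401
outer loop
vertex -2.605 -0.302 2.295
vertex -2.344 -1.403 2.829
vertex -1.911 -1.145 1.684
endloop
endfacet
facet normal 0.670 0.710 -0.218
outer loop
vertex -2.605 -0.302 2.295
vertex -1.911 -1.145 1.684
vertex -2.792 -0.5 1.074
endloop
endfacet
facet normal 0.015 0.987 -0.162
outer loop
vertex -2.605 -0.302 2.295
vertex -2.792 -0.5 1.074
vertex -3.77 -0.359 1.842
endloop
endfacet
facet normal -0.232 0.840 0.491
outer loop
vertex -2.605 -0.302 2.295
vertex -3.77 -0.359 1.842
vertex -3.493 -0.917 2.927
endloop
endfacet
facet normal 0.911 -0.307 0.275
outer loop
vertex -1.911 -1.145 1.684
vertex -2.344 -1.403 2.829
vertex -2.37 -2.281 1.938
endloop
endfacet
facet normal 0.009 -0.177 0.984
outer loop
vertex -2.344 -1.403 2.829
vertex -3.493 -0.917 2.927
vertex -3.348 -2.14 2.706
endloop
endfacet
facet normal -0.804 0.419 0.421
outer loop
vertex -3.493 -0.917 2.927
vertex -3.77 -0.359 1.842
vertex -4.229 -1.495 2.096
endloop
endfacet
facet normal -0.405 0.657 -0.636
outer loop
vertex -3.77 -0.359 1.842
vertex -2.792 -0.5 1.074
vertex -3.796 -1.237 0.951
endloop
endfacet
facet normal 0.655 0.209 -0.726
outer loop
vertex -2.792 -0.5 1.074
vertex -1.911 -1.145 1.684
vertex -2.647 -1.723 0.853
endloop
endfacet
facet normal -0.015 -0.987 0.162
outer loop
vertex -3.535 -2.338 1.485
vertex -2.37 -2.281 1.938
vertex -3.348 -2.14 2.706
endloop
endfacet
facet normal -0.670 -0.710 0.218
outer loop
vertex -3.535 -2.338 1.485
vertex -3.348 -2.14 2.706
vertex -4.229 -1.495 2.096
endloop
endfacet
facet normal -0.828 -0.391 -0.401
outer loop
vertex -3.535 -2.338 1.485
vertex -4.229 -1.495 2.096
vertex -3.796 -1.237 0.951
endloop
endfacet
facet normal -0.271 -0.471 -0.839
outer loop
vertex -3.535 -2.338 1.485
vertex -3.796 -1.237 0.951
vertex -2.647 -1.723 0.853
endloop
endfacet
facet normal 0.232 -0.840 -0.491
outer loop
vertex -3.535 -2.338 1.485
vertex -2.647 -1.723 0.853
vertex -2.37 -2.281 1.938
endloop
endfacet
facet normal 0.405 -0.657 0.636
outer loop
vertex -3.348 -2.14 2.706
vertex -2.37 -2.281 1.938
vertex -2.344 -1.403 2.829
endloop
endfacet
facet normal -0.655 -0.209 0.726
outer loop
vertex -4.229 -1.495 2.096
vertex -3.348 -2.14 2.706
vertex -3.493 -0.917 2.927
endloop
endfacet
facet normal -0.911 0.307 -0.275
outer loop
vertex -3.796 -1.237 0.951
vertex -4.229 -1.495 2.096
vertex -3.77 -0.359 1.842
endloop
endfacet
facet normal -0.009 0.177 -0.984
outer loop
vertex -2.647 -1.723 0.853
vertex -3.796 -1.237 0.951
vertex -2.792 -0.5 1.074
endloop
endfacet
facet normal 0.804 -0.419 -0.421
outer loop
vertex -2.37 -2.281 1.938
vertex -2.647 -1.723 0.853
vertex -1.911 -1.145 1.684
endloop
endfacet
facet normal -0.347 0.516 -0.784
outer loop
vertex -3.762 2.78 -1.487
vertex -2.128 3.631 -1.65
vertex -3.321 1.768 -2.348
endloop
endfacet
facet normal -0.883 -0.460 0.088
outer loop
vertex -3.012 1.309 -1.65
vertex -3.762 2.78 -1.487
vertex -3.321 1.768 -2.348
endloop
endfacet
facet normal -0.346 0.515 -0.784
outer loop
vertex -3.321 1.768 -2.348
vertex -2.128 3.631 -1.65
vertex -1.686 2.619 -2.51
endloop
endfacet
facet normal 0.315 -0.723 -0.615
outer loop
vertex -1.686 2.619 -2.51
vertex -3.012 1.309 -1.65
vertex -3.321 1.768 -2.348
endloop
endfacet
facet normal -0.315 0.723 0.615
outer loop
vertex -3.762 2.78 -1.487
vertex -1.819 3.172 -0.952
vertex -2.128 3.631 -1.65
endloop
endfacet
facet normal -0.884 -0.460 0.087
outer loop
vertex -3.454 2.321 -0.79
vertex -3.762 2.78 -1.487
vertex -3.012 1.309 -1.65
endloop
endfacet
facet normal -0.315 0.723 0.615
outer loop
vertex -3.454 2.321 -0.79
vertex -1.819 3.172 -0.952
vertex -3.762 2.78 -1.487
endloop
endfacet
facet normal 0.883 0.461 -0.088
outer loop
vertex -2.128 3.631 -1.65
vertex -1.819 3.172 -0.952
vertex -1.686 2.619 -2.51
endloop
endfacet
facet normal 0.315 -0.723 -0.615
outer loop
vertex -1.378 2.16 -1.813
vertex -3.012 1.309 -1.65
vertex -1.686 2.619 -2.51
endloop
endfacet
facet normal 0.884 0.460 -0.088
outer loop
vertex -1.686 2.619 -2.51
vertex -1.819 3.172 -0.952
vertex -1.378 2.16 -1.813
endloop
endfacet
facet normal 0.346 -0.515 0.784
outer loop
vertex -1.378 2.16 -1.813
vertex -3.454 2.321 -0.79
vertex -3.012 1.309 -1.65
endloop
endfacet
facet normal 0.346 -0.516 0.784
outer loop
vertex -1.819 3.172 -0.952
vertex -3.454 2.321 -0.79
vertex -1.378 2.16 -1.813
endloop
endfacet
facet normal -0.670 0.354 -0.653
outer loop
vertex -0.138 0.026 -1.887
vertex -0.673 0.009 -1.347
vertex -0.25 0.633 -1.443
endloop
endfacet
facet normal 0.913 0.336 -0.229
outer loop
vertex -0.138 0.026 -1.887
vertex -0.25 0.633 -1.443
vertex 0.533 -0.629 -0.173
endloop
endfacet
facet normal -0.670 0.354 -0.652
outer loop
vertex -0.25 0.633 -1.443
vertex -0.673 0.009 -1.347
vertex -0.784 0.616 -0.903
endloop
endfacet
facet normal 0.453 0.756 0.472
outer loop
vertex -0.25 0.633 -1.443
vertex -0.784 0.616 -0.903
vertex 0.533 -0.629 -0.173
endloop
endfacet
facet normal -0.670 0.355 -0.652
outer loop
vertex -0.784 0.616 -0.903
vertex -0.673 0.009 -1.347
vertex -1.208 -0.008 -0.807
endloop
endfacet
facet normal -0.231 0.299 0.926
outer loop
vertex -0.784 0.616 -0.903
vertex -1.208 -0.008 -0.807
vertex 0.533 -0.629 -0.173
endloop
endfacet
facet normal -0.670 0.354 -0.653
outer loop
vertex -1.208 -0.008 -0.807
vertex -0.673 0.009 -1.347
vertex -1.096 -0.615 -1.251
endloop
endfacet
facet normal -0.453 -0.579 0.678
outer loop
vertex -1.208 -0.008 -0.807
vertex -1.096 -0.615 -1.251
vertex 0.533 -0.629 -0.173
endloop
endfacet
facet normal -0.670 0.354 -0.652
outer loop
vertex -1.096 -0.615 -1.251
vertex -0.673 0.009 -1.347
vertex -0.562 -0.598 -1.791
endloop
endfacet
facet normal 0.007 -1.000 -0.024
outer loop
vertex -1.096 -0.615 -1.251
vertex -0.562 -0.598 -1.791
vertex 0.533 -0.629 -0.173
endloop
endfacet
facet normal -0.670 0.355 -0.652
outer loop
vertex -0.562 -0.598 -1.791
vertex -0.673 0.009 -1.347
vertex -0.138 0.026 -1.887
endloop
endfacet
facet normal 0.691 -0.543 -0.478
outer loop
vertex -0.562 -0.598 -1.791
vertex -0.138 0.026 -1.887
vertex 0.533 -0.629 -0.173
endloop
endfacet

endsolid


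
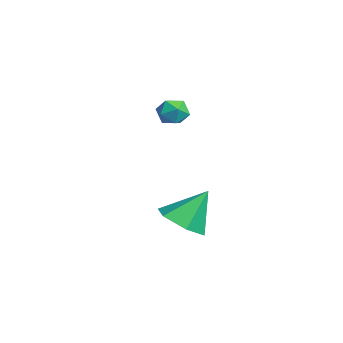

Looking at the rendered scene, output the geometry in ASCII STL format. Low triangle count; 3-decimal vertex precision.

solid 
facet normal 0.061 -0.581 -0.812
outer loop
vertex 3.736 -3.771 0.367
vertex 3.266 -2.989 -0.228
vertex 4.35 -3.018 -0.126
endloop
endfacet
facet normal 0.703 -0.114 0.702
outer loop
vertex 3.736 -3.771 0.367
vertex 4.35 -3.018 -0.126
vertex 3.154 -1.931 1.248
endloop
endfacet
facet normal 0.061 -0.581 -0.811
outer loop
vertex 4.35 -3.018 -0.126
vertex 3.266 -2.989 -0.228
vertex 3.88 -2.235 -0.722
endloop
endfacet
facet normal 0.771 0.608 0.190
outer loop
vertex 4.35 -3.018 -0.126
vertex 3.88 -2.235 -0.722
vertex 3.154 -1.931 1.248
endloop
endfacet
facet normal 0.061 -0.581 -0.811
outer loop
vertex 3.88 -2.235 -0.722
vertex 3.266 -2.989 -0.228
vertex 2.795 -2.207 -0.824
endloop
endfacet
facet normal 0.039 0.990 -0.139
outer loop
vertex 3.88 -2.235 -0.722
vertex 2.795 -2.207 -0.824
vertex 3.154 -1.931 1.248
endloop
endfacet
facet normal 0.061 -0.581 -0.811
outer loop
vertex 2.795 -2.207 -0.824
vertex 3.266 -2.989 -0.228
vertex 2.181 -2.96 -0.331
endloop
endfacet
facet normal -0.760 0.649 0.045
outer loop
vertex 2.795 -2.207 -0.824
vertex 2.181 -2.96 -0.331
vertex 3.154 -1.931 1.248
endloop
endfacet
facet normal 0.061 -0.581 -0.811
outer loop
vertex 2.181 -2.96 -0.331
vertex 3.266 -2.989 -0.228
vertex 2.651 -3.742 0.265
endloop
endfacet
facet normal -0.827 -0.073 0.557
outer loop
vertex 2.181 -2.96 -0.331
vertex 2.651 -3.742 0.265
vertex 3.154 -1.931 1.248
endloop
endfacet
facet normal 0.061 -0.581 -0.812
outer loop
vertex 2.651 -3.742 0.265
vertex 3.266 -2.989 -0.228
vertex 3.736 -3.771 0.367
endloop
endfacet
facet normal -0.095 -0.454 0.886
outer loop
vertex 2.651 -3.742 0.265
vertex 3.736 -3.771 0.367
vertex 3.154 -1.931 1.248
endloop
endfacet
facet normal 0.393 0.124 0.911
outer loop
vertex -1.431 -1.874 4.28
vertex -1.381 -2.615 4.359
vertex -0.813 -2.232 4.062
endloop
endfacet
facet normal 0.560 0.672 0.485
outer loop
vertex -1.431 -1.874 4.28
vertex -0.813 -2.232 4.062
vertex -1.098 -1.688 3.638
endloop
endfacet
facet normal -0.047 0.966 0.255
outer loop
vertex -1.431 -1.874 4.28
vertex -1.098 -1.688 3.638
vertex -1.842 -1.734 3.674
endloop
endfacet
facet normal -0.591 0.600 0.539
outer loop
vertex -1.431 -1.874 4.28
vertex -1.842 -1.734 3.674
vertex -2.017 -2.307 4.119
endloop
endfacet
facet normal -0.318 0.079 0.945
outer loop
vertex -1.431 -1.874 4.28
vertex -2.017 -2.307 4.119
vertex -1.381 -2.615 4.359
endloop
endfacet
facet normal 0.908 0.412 -0.082
outer loop
vertex -1.098 -1.688 3.638
vertex -0.813 -2.232 4.062
vertex -0.843 -2.313 3.321
endloop
endfacet
facet normal 0.637 -0.475 0.607
outer loop
vertex -0.813 -2.232 4.062
vertex -1.381 -2.615 4.359
vertex -1.018 -2.886 3.766
endloop
endfacet
facet normal -0.514 -0.545 0.662
outer loop
vertex -1.381 -2.615 4.359
vertex -2.017 -2.307 4.119
vertex -1.762 -2.932 3.802
endloop
endfacet
facet normal -0.955 0.297 0.006
outer loop
vertex -2.017 -2.307 4.119
vertex -1.842 -1.734 3.674
vertex -2.047 -2.388 3.378
endloop
endfacet
facet normal -0.077 0.888 -0.453
outer loop
vertex -1.842 -1.734 3.674
vertex -1.098 -1.688 3.638
vertex -1.479 -2.005 3.081
endloop
endfacet
facet normal 0.591 -0.600 -0.539
outer loop
vertex -1.429 -2.746 3.16
vertex -0.843 -2.313 3.321
vertex -1.018 -2.886 3.766
endloop
endfacet
facet normal 0.047 -0.966 -0.255
outer loop
vertex -1.429 -2.746 3.16
vertex -1.018 -2.886 3.766
vertex -1.762 -2.932 3.802
endloop
endfacet
facet normal -0.560 -0.672 -0.485
outer loop
vertex -1.429 -2.746 3.16
vertex -1.762 -2.932 3.802
vertex -2.047 -2.388 3.378
endloop
endfacet
facet normal -0.393 -0.124 -0.911
outer loop
vertex -1.429 -2.746 3.16
vertex -2.047 -2.388 3.378
vertex -1.479 -2.005 3.081
endloop
endfacet
facet normal 0.318 -0.079 -0.945
outer loop
vertex -1.429 -2.746 3.16
vertex -1.479 -2.005 3.081
vertex -0.843 -2.313 3.321
endloop
endfacet
facet normal 0.955 -0.297 -0.006
outer loop
vertex -1.018 -2.886 3.766
vertex -0.843 -2.313 3.321
vertex -0.813 -2.232 4.062
endloop
endfacet
facet normal 0.077 -0.888 0.453
outer loop
vertex -1.762 -2.932 3.802
vertex -1.018 -2.886 3.766
vertex -1.381 -2.615 4.359
endloop
endfacet
facet normal -0.908 -0.412 0.082
outer loop
vertex -2.047 -2.388 3.378
vertex -1.762 -2.932 3.802
vertex -2.017 -2.307 4.119
endloop
endfacet
facet normal -0.637 0.475 -0.607
outer loop
vertex -1.479 -2.005 3.081
vertex -2.047 -2.388 3.378
vertex -1.842 -1.734 3.674
endloop
endfacet
facet normal 0.514 0.545 -0.662
outer loop
vertex -0.843 -2.313 3.321
vertex -1.479 -2.005 3.081
vertex -1.098 -1.688 3.638
endloop
endfacet

endsolid


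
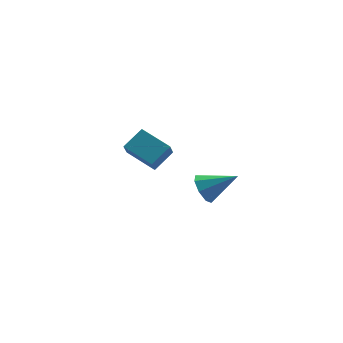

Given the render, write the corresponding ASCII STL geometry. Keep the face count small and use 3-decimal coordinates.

solid 
facet normal -0.488 0.826 0.282
outer loop
vertex -3.965 3.333 -0.754
vertex -2.807 3.773 -0.039
vertex -3.606 3.852 -1.655
endloop
endfacet
facet normal -0.809 -0.308 -0.500
outer loop
vertex -2.693 2.307 -2.181
vertex -3.965 3.333 -0.754
vertex -3.606 3.852 -1.655
endloop
endfacet
facet normal -0.488 0.826 0.282
outer loop
vertex -3.606 3.852 -1.655
vertex -2.807 3.773 -0.039
vertex -2.448 4.292 -0.94
endloop
endfacet
facet normal 0.326 0.472 -0.819
outer loop
vertex -2.448 4.292 -0.94
vertex -2.693 2.307 -2.181
vertex -3.606 3.852 -1.655
endloop
endfacet
facet normal -0.326 -0.472 0.819
outer loop
vertex -3.965 3.333 -0.754
vertex -1.894 2.228 -0.565
vertex -2.807 3.773 -0.039
endloop
endfacet
facet normal -0.809 -0.308 -0.500
outer loop
vertex -3.052 1.788 -1.28
vertex -3.965 3.333 -0.754
vertex -2.693 2.307 -2.181
endloop
endfacet
facet normal -0.326 -0.472 0.819
outer loop
vertex -3.052 1.788 -1.28
vertex -1.894 2.228 -0.565
vertex -3.965 3.333 -0.754
endloop
endfacet
facet normal 0.809 0.308 0.500
outer loop
vertex -2.807 3.773 -0.039
vertex -1.894 2.228 -0.565
vertex -2.448 4.292 -0.94
endloop
endfacet
facet normal 0.326 0.472 -0.819
outer loop
vertex -1.535 2.747 -1.466
vertex -2.693 2.307 -2.181
vertex -2.448 4.292 -0.94
endloop
endfacet
facet normal 0.809 0.308 0.500
outer loop
vertex -2.448 4.292 -0.94
vertex -1.894 2.228 -0.565
vertex -1.535 2.747 -1.466
endloop
endfacet
facet normal 0.488 -0.826 -0.282
outer loop
vertex -1.535 2.747 -1.466
vertex -3.052 1.788 -1.28
vertex -2.693 2.307 -2.181
endloop
endfacet
facet normal 0.488 -0.826 -0.282
outer loop
vertex -1.894 2.228 -0.565
vertex -3.052 1.788 -1.28
vertex -1.535 2.747 -1.466
endloop
endfacet
facet normal -0.803 0.322 -0.502
outer loop
vertex -1.862 -3.05 -0.551
vertex -2.331 -3.079 0.181
vertex -1.843 -2.477 -0.214
endloop
endfacet
facet normal 0.864 0.234 -0.446
outer loop
vertex -1.862 -3.05 -0.551
vertex -1.843 -2.477 -0.214
vertex -0.829 -3.681 1.119
endloop
endfacet
facet normal -0.803 0.322 -0.501
outer loop
vertex -1.843 -2.477 -0.214
vertex -2.331 -3.079 0.181
vertex -2.109 -2.255 0.355
endloop
endfacet
facet normal 0.723 0.687 0.070
outer loop
vertex -1.843 -2.477 -0.214
vertex -2.109 -2.255 0.355
vertex -0.829 -3.681 1.119
endloop
endfacet
facet normal -0.803 0.322 -0.501
outer loop
vertex -2.109 -2.255 0.355
vertex -2.331 -3.079 0.181
vertex -2.505 -2.516 0.822
endloop
endfacet
facet normal 0.344 0.664 0.663
outer loop
vertex -2.109 -2.255 0.355
vertex -2.505 -2.516 0.822
vertex -0.829 -3.681 1.119
endloop
endfacet
facet normal -0.804 0.322 -0.501
outer loop
vertex -2.505 -2.516 0.822
vertex -2.331 -3.079 0.181
vertex -2.799 -3.107 0.914
endloop
endfacet
facet normal -0.050 0.178 0.983
outer loop
vertex -2.505 -2.516 0.822
vertex -2.799 -3.107 0.914
vertex -0.829 -3.681 1.119
endloop
endfacet
facet normal -0.803 0.322 -0.501
outer loop
vertex -2.799 -3.107 0.914
vertex -2.331 -3.079 0.181
vertex -2.819 -3.68 0.577
endloop
endfacet
facet normal -0.230 -0.487 0.842
outer loop
vertex -2.799 -3.107 0.914
vertex -2.819 -3.68 0.577
vertex -0.829 -3.681 1.119
endloop
endfacet
facet normal -0.803 0.322 -0.501
outer loop
vertex -2.819 -3.68 0.577
vertex -2.331 -3.079 0.181
vertex -2.553 -3.902 0.008
endloop
endfacet
facet normal -0.089 -0.941 0.326
outer loop
vertex -2.819 -3.68 0.577
vertex -2.553 -3.902 0.008
vertex -0.829 -3.681 1.119
endloop
endfacet
facet normal -0.803 0.322 -0.501
outer loop
vertex -2.553 -3.902 0.008
vertex -2.331 -3.079 0.181
vertex -2.157 -3.641 -0.459
endloop
endfacet
facet normal 0.290 -0.919 -0.267
outer loop
vertex -2.553 -3.902 0.008
vertex -2.157 -3.641 -0.459
vertex -0.829 -3.681 1.119
endloop
endfacet
facet normal -0.803 0.323 -0.502
outer loop
vertex -2.157 -3.641 -0.459
vertex -2.331 -3.079 0.181
vertex -1.862 -3.05 -0.551
endloop
endfacet
facet normal 0.684 -0.433 -0.587
outer loop
vertex -2.157 -3.641 -0.459
vertex -1.862 -3.05 -0.551
vertex -0.829 -3.681 1.119
endloop
endfacet

endsolid


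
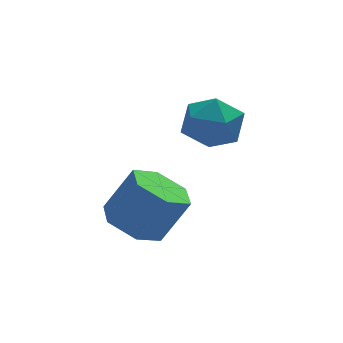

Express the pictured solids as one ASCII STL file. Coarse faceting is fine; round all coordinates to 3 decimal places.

solid 
facet normal -0.680 0.717 -0.154
outer loop
vertex 2.566 1.597 -2.042
vertex 1.88 0.971 -1.926
vertex 2.212 1.444 -1.189
endloop
endfacet
facet normal -0.088 0.986 0.141
outer loop
vertex 2.566 1.597 -2.042
vertex 2.212 1.444 -1.189
vertex 3.136 1.542 -1.301
endloop
endfacet
facet normal 0.460 0.838 -0.292
outer loop
vertex 2.566 1.597 -2.042
vertex 3.136 1.542 -1.301
vertex 3.375 1.13 -2.107
endloop
endfacet
facet normal 0.207 0.478 -0.854
outer loop
vertex 2.566 1.597 -2.042
vertex 3.375 1.13 -2.107
vertex 2.599 0.777 -2.493
endloop
endfacet
facet normal -0.497 0.403 -0.768
outer loop
vertex 2.566 1.597 -2.042
vertex 2.599 0.777 -2.493
vertex 1.88 0.971 -1.926
endloop
endfacet
facet normal 0.023 0.650 0.760
outer loop
vertex 3.136 1.542 -1.301
vertex 2.212 1.444 -1.189
vertex 2.801 0.883 -0.727
endloop
endfacet
facet normal -0.935 0.215 0.283
outer loop
vertex 2.212 1.444 -1.189
vertex 1.88 0.971 -1.926
vertex 2.025 0.53 -1.113
endloop
endfacet
facet normal -0.640 -0.294 -0.710
outer loop
vertex 1.88 0.971 -1.926
vertex 2.599 0.777 -2.493
vertex 2.264 0.118 -1.919
endloop
endfacet
facet normal 0.501 -0.173 -0.848
outer loop
vertex 2.599 0.777 -2.493
vertex 3.375 1.13 -2.107
vertex 3.188 0.216 -2.031
endloop
endfacet
facet normal 0.910 0.410 0.060
outer loop
vertex 3.375 1.13 -2.107
vertex 3.136 1.542 -1.301
vertex 3.52 0.689 -1.294
endloop
endfacet
facet normal -0.207 -0.478 0.854
outer loop
vertex 2.834 0.063 -1.178
vertex 2.801 0.883 -0.727
vertex 2.025 0.53 -1.113
endloop
endfacet
facet normal -0.460 -0.838 0.292
outer loop
vertex 2.834 0.063 -1.178
vertex 2.025 0.53 -1.113
vertex 2.264 0.118 -1.919
endloop
endfacet
facet normal 0.088 -0.986 -0.141
outer loop
vertex 2.834 0.063 -1.178
vertex 2.264 0.118 -1.919
vertex 3.188 0.216 -2.031
endloop
endfacet
facet normal 0.680 -0.717 0.154
outer loop
vertex 2.834 0.063 -1.178
vertex 3.188 0.216 -2.031
vertex 3.52 0.689 -1.294
endloop
endfacet
facet normal 0.497 -0.403 0.768
outer loop
vertex 2.834 0.063 -1.178
vertex 3.52 0.689 -1.294
vertex 2.801 0.883 -0.727
endloop
endfacet
facet normal -0.501 0.173 0.848
outer loop
vertex 2.025 0.53 -1.113
vertex 2.801 0.883 -0.727
vertex 2.212 1.444 -1.189
endloop
endfacet
facet normal -0.910 -0.410 -0.060
outer loop
vertex 2.264 0.118 -1.919
vertex 2.025 0.53 -1.113
vertex 1.88 0.971 -1.926
endloop
endfacet
facet normal -0.023 -0.650 -0.760
outer loop
vertex 3.188 0.216 -2.031
vertex 2.264 0.118 -1.919
vertex 2.599 0.777 -2.493
endloop
endfacet
facet normal 0.935 -0.215 -0.283
outer loop
vertex 3.52 0.689 -1.294
vertex 3.188 0.216 -2.031
vertex 3.375 1.13 -2.107
endloop
endfacet
facet normal 0.640 0.294 0.710
outer loop
vertex 2.801 0.883 -0.727
vertex 3.52 0.689 -1.294
vertex 3.136 1.542 -1.301
endloop
endfacet
facet normal -0.526 0.005 -0.851
outer loop
vertex 0.562 -2.023 -3.813
vertex -0.034 -1.477 -3.441
vertex 0.668 -1.142 -3.873
endloop
endfacet
facet normal 0.842 -0.137 -0.522
outer loop
vertex 0.562 -2.023 -3.813
vertex 0.668 -1.142 -3.873
vertex 1.33 -2.03 -2.571
endloop
endfacet
facet normal 0.842 -0.137 -0.522
outer loop
vertex 1.33 -2.03 -2.571
vertex 0.668 -1.142 -3.873
vertex 1.436 -1.148 -2.632
endloop
endfacet
facet normal 0.527 -0.004 0.850
outer loop
vertex 1.33 -2.03 -2.571
vertex 1.436 -1.148 -2.632
vertex 0.734 -1.483 -2.199
endloop
endfacet
facet normal -0.526 0.004 -0.851
outer loop
vertex 0.668 -1.142 -3.873
vertex -0.034 -1.477 -3.441
vertex 0.072 -0.595 -3.502
endloop
endfacet
facet normal 0.524 0.789 -0.321
outer loop
vertex 0.668 -1.142 -3.873
vertex 0.072 -0.595 -3.502
vertex 1.436 -1.148 -2.632
endloop
endfacet
facet normal 0.524 0.790 -0.320
outer loop
vertex 1.436 -1.148 -2.632
vertex 0.072 -0.595 -3.502
vertex 0.84 -0.602 -2.26
endloop
endfacet
facet normal 0.527 -0.004 0.850
outer loop
vertex 1.436 -1.148 -2.632
vertex 0.84 -0.602 -2.26
vertex 0.734 -1.483 -2.199
endloop
endfacet
facet normal -0.527 0.004 -0.850
outer loop
vertex 0.072 -0.595 -3.502
vertex -0.034 -1.477 -3.441
vertex -0.63 -0.93 -3.069
endloop
endfacet
facet normal -0.318 0.926 0.202
outer loop
vertex 0.072 -0.595 -3.502
vertex -0.63 -0.93 -3.069
vertex 0.84 -0.602 -2.26
endloop
endfacet
facet normal -0.318 0.926 0.202
outer loop
vertex 0.84 -0.602 -2.26
vertex -0.63 -0.93 -3.069
vertex 0.138 -0.937 -1.827
endloop
endfacet
facet normal 0.527 -0.004 0.850
outer loop
vertex 0.84 -0.602 -2.26
vertex 0.138 -0.937 -1.827
vertex 0.734 -1.483 -2.199
endloop
endfacet
facet normal -0.527 0.004 -0.850
outer loop
vertex -0.63 -0.93 -3.069
vertex -0.034 -1.477 -3.441
vertex -0.736 -1.812 -3.008
endloop
endfacet
facet normal -0.842 0.137 0.522
outer loop
vertex -0.63 -0.93 -3.069
vertex -0.736 -1.812 -3.008
vertex 0.138 -0.937 -1.827
endloop
endfacet
facet normal -0.842 0.137 0.522
outer loop
vertex 0.138 -0.937 -1.827
vertex -0.736 -1.812 -3.008
vertex 0.032 -1.818 -1.767
endloop
endfacet
facet normal 0.526 -0.005 0.851
outer loop
vertex 0.138 -0.937 -1.827
vertex 0.032 -1.818 -1.767
vertex 0.734 -1.483 -2.199
endloop
endfacet
facet normal -0.527 0.004 -0.850
outer loop
vertex -0.736 -1.812 -3.008
vertex -0.034 -1.477 -3.441
vertex -0.14 -2.358 -3.38
endloop
endfacet
facet normal -0.524 -0.790 0.320
outer loop
vertex -0.736 -1.812 -3.008
vertex -0.14 -2.358 -3.38
vertex 0.032 -1.818 -1.767
endloop
endfacet
facet normal -0.525 -0.789 0.320
outer loop
vertex 0.032 -1.818 -1.767
vertex -0.14 -2.358 -3.38
vertex 0.628 -2.365 -2.138
endloop
endfacet
facet normal 0.526 -0.004 0.851
outer loop
vertex 0.032 -1.818 -1.767
vertex 0.628 -2.365 -2.138
vertex 0.734 -1.483 -2.199
endloop
endfacet
facet normal -0.527 0.004 -0.850
outer loop
vertex -0.14 -2.358 -3.38
vertex -0.034 -1.477 -3.441
vertex 0.562 -2.023 -3.813
endloop
endfacet
facet normal 0.318 -0.926 -0.202
outer loop
vertex -0.14 -2.358 -3.38
vertex 0.562 -2.023 -3.813
vertex 0.628 -2.365 -2.138
endloop
endfacet
facet normal 0.318 -0.926 -0.202
outer loop
vertex 0.628 -2.365 -2.138
vertex 0.562 -2.023 -3.813
vertex 1.33 -2.03 -2.571
endloop
endfacet
facet normal 0.527 -0.004 0.850
outer loop
vertex 0.628 -2.365 -2.138
vertex 1.33 -2.03 -2.571
vertex 0.734 -1.483 -2.199
endloop
endfacet

endsolid


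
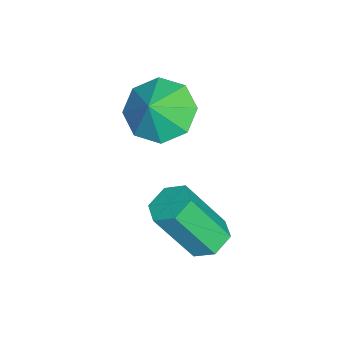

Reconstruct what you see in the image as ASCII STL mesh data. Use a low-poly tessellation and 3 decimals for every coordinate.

solid 
facet normal -0.614 0.178 -0.769
outer loop
vertex -2.065 0.507 -1.457
vertex -2.66 -0.338 -1.178
vertex -2.664 0.703 -0.934
endloop
endfacet
facet normal 0.627 0.604 0.492
outer loop
vertex -2.065 0.507 -1.457
vertex -2.664 0.703 -0.934
vertex -1.96 -0.542 -0.302
endloop
endfacet
facet normal -0.614 0.178 -0.769
outer loop
vertex -2.664 0.703 -0.934
vertex -2.66 -0.338 -1.178
vertex -3.26 0.289 -0.554
endloop
endfacet
facet normal 0.171 0.521 0.836
outer loop
vertex -2.664 0.703 -0.934
vertex -3.26 0.289 -0.554
vertex -1.96 -0.542 -0.302
endloop
endfacet
facet normal -0.613 0.179 -0.769
outer loop
vertex -3.26 0.289 -0.554
vertex -2.66 -0.338 -1.178
vertex -3.505 -0.492 -0.54
endloop
endfacet
facet normal -0.150 0.065 0.987
outer loop
vertex -3.26 0.289 -0.554
vertex -3.505 -0.492 -0.54
vertex -1.96 -0.542 -0.302
endloop
endfacet
facet normal -0.613 0.178 -0.769
outer loop
vertex -3.505 -0.492 -0.54
vertex -2.66 -0.338 -1.178
vertex -3.254 -1.184 -0.9
endloop
endfacet
facet normal -0.148 -0.498 0.854
outer loop
vertex -3.505 -0.492 -0.54
vertex -3.254 -1.184 -0.9
vertex -1.96 -0.542 -0.302
endloop
endfacet
facet normal -0.614 0.178 -0.769
outer loop
vertex -3.254 -1.184 -0.9
vertex -2.66 -0.338 -1.178
vertex -2.655 -1.38 -1.423
endloop
endfacet
facet normal 0.177 -0.838 0.517
outer loop
vertex -3.254 -1.184 -0.9
vertex -2.655 -1.38 -1.423
vertex -1.96 -0.542 -0.302
endloop
endfacet
facet normal -0.614 0.178 -0.769
outer loop
vertex -2.655 -1.38 -1.423
vertex -2.66 -0.338 -1.178
vertex -2.059 -0.966 -1.803
endloop
endfacet
facet normal 0.633 -0.755 0.171
outer loop
vertex -2.655 -1.38 -1.423
vertex -2.059 -0.966 -1.803
vertex -1.96 -0.542 -0.302
endloop
endfacet
facet normal -0.614 0.178 -0.769
outer loop
vertex -2.059 -0.966 -1.803
vertex -2.66 -0.338 -1.178
vertex -1.815 -0.185 -1.817
endloop
endfacet
facet normal 0.954 -0.298 0.021
outer loop
vertex -2.059 -0.966 -1.803
vertex -1.815 -0.185 -1.817
vertex -1.96 -0.542 -0.302
endloop
endfacet
facet normal -0.614 0.178 -0.769
outer loop
vertex -1.815 -0.185 -1.817
vertex -2.66 -0.338 -1.178
vertex -2.065 0.507 -1.457
endloop
endfacet
facet normal 0.952 0.264 0.153
outer loop
vertex -1.815 -0.185 -1.817
vertex -2.065 0.507 -1.457
vertex -1.96 -0.542 -0.302
endloop
endfacet
facet normal -0.081 0.525 -0.847
outer loop
vertex 0.747 1.064 -4.021
vertex 0.219 1.417 -3.752
vertex 0.864 1.647 -3.671
endloop
endfacet
facet normal 0.982 -0.103 -0.157
outer loop
vertex 0.747 1.064 -4.021
vertex 0.864 1.647 -3.671
vertex 0.909 0.01 -2.317
endloop
endfacet
facet normal 0.982 -0.103 -0.157
outer loop
vertex 0.909 0.01 -2.317
vertex 0.864 1.647 -3.671
vertex 1.026 0.593 -1.967
endloop
endfacet
facet normal 0.081 -0.525 0.847
outer loop
vertex 0.909 0.01 -2.317
vertex 1.026 0.593 -1.967
vertex 0.381 0.363 -2.048
endloop
endfacet
facet normal -0.081 0.525 -0.847
outer loop
vertex 0.864 1.647 -3.671
vertex 0.219 1.417 -3.752
vertex 0.336 2.0 -3.402
endloop
endfacet
facet normal 0.638 0.680 0.360
outer loop
vertex 0.864 1.647 -3.671
vertex 0.336 2.0 -3.402
vertex 1.026 0.593 -1.967
endloop
endfacet
facet normal 0.638 0.680 0.360
outer loop
vertex 1.026 0.593 -1.967
vertex 0.336 2.0 -3.402
vertex 0.498 0.946 -1.698
endloop
endfacet
facet normal 0.081 -0.525 0.847
outer loop
vertex 1.026 0.593 -1.967
vertex 0.498 0.946 -1.698
vertex 0.381 0.363 -2.048
endloop
endfacet
facet normal -0.081 0.525 -0.847
outer loop
vertex 0.336 2.0 -3.402
vertex 0.219 1.417 -3.752
vertex -0.309 1.77 -3.483
endloop
endfacet
facet normal -0.344 0.783 0.517
outer loop
vertex 0.336 2.0 -3.402
vertex -0.309 1.77 -3.483
vertex 0.498 0.946 -1.698
endloop
endfacet
facet normal -0.344 0.783 0.517
outer loop
vertex 0.498 0.946 -1.698
vertex -0.309 1.77 -3.483
vertex -0.147 0.716 -1.779
endloop
endfacet
facet normal 0.081 -0.525 0.847
outer loop
vertex 0.498 0.946 -1.698
vertex -0.147 0.716 -1.779
vertex 0.381 0.363 -2.048
endloop
endfacet
facet normal -0.081 0.525 -0.847
outer loop
vertex -0.309 1.77 -3.483
vertex 0.219 1.417 -3.752
vertex -0.426 1.187 -3.833
endloop
endfacet
facet normal -0.982 0.103 0.157
outer loop
vertex -0.309 1.77 -3.483
vertex -0.426 1.187 -3.833
vertex -0.147 0.716 -1.779
endloop
endfacet
facet normal -0.982 0.103 0.157
outer loop
vertex -0.147 0.716 -1.779
vertex -0.426 1.187 -3.833
vertex -0.264 0.133 -2.129
endloop
endfacet
facet normal 0.081 -0.525 0.847
outer loop
vertex -0.147 0.716 -1.779
vertex -0.264 0.133 -2.129
vertex 0.381 0.363 -2.048
endloop
endfacet
facet normal -0.081 0.525 -0.847
outer loop
vertex -0.426 1.187 -3.833
vertex 0.219 1.417 -3.752
vertex 0.102 0.834 -4.102
endloop
endfacet
facet normal -0.638 -0.680 -0.360
outer loop
vertex -0.426 1.187 -3.833
vertex 0.102 0.834 -4.102
vertex -0.264 0.133 -2.129
endloop
endfacet
facet normal -0.638 -0.680 -0.360
outer loop
vertex -0.264 0.133 -2.129
vertex 0.102 0.834 -4.102
vertex 0.264 -0.22 -2.398
endloop
endfacet
facet normal 0.081 -0.525 0.847
outer loop
vertex -0.264 0.133 -2.129
vertex 0.264 -0.22 -2.398
vertex 0.381 0.363 -2.048
endloop
endfacet
facet normal -0.081 0.525 -0.847
outer loop
vertex 0.102 0.834 -4.102
vertex 0.219 1.417 -3.752
vertex 0.747 1.064 -4.021
endloop
endfacet
facet normal 0.344 -0.783 -0.517
outer loop
vertex 0.102 0.834 -4.102
vertex 0.747 1.064 -4.021
vertex 0.264 -0.22 -2.398
endloop
endfacet
facet normal 0.344 -0.783 -0.517
outer loop
vertex 0.264 -0.22 -2.398
vertex 0.747 1.064 -4.021
vertex 0.909 0.01 -2.317
endloop
endfacet
facet normal 0.081 -0.525 0.847
outer loop
vertex 0.264 -0.22 -2.398
vertex 0.909 0.01 -2.317
vertex 0.381 0.363 -2.048
endloop
endfacet

endsolid


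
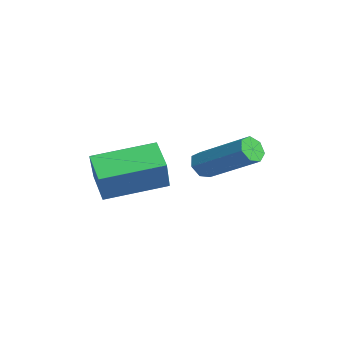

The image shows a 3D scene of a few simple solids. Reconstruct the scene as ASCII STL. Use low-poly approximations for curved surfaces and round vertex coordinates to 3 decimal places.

solid 
facet normal -0.642 -0.569 -0.514
outer loop
vertex 1.169 -0.809 0.796
vertex 0.981 -0.992 1.233
vertex 0.83 -0.583 0.969
endloop
endfacet
facet normal 0.040 0.645 -0.763
outer loop
vertex 1.169 -0.809 0.796
vertex 0.83 -0.583 0.969
vertex 2.486 0.356 1.85
endloop
endfacet
facet normal 0.040 0.645 -0.763
outer loop
vertex 2.486 0.356 1.85
vertex 0.83 -0.583 0.969
vertex 2.148 0.582 2.023
endloop
endfacet
facet normal 0.643 0.568 0.514
outer loop
vertex 2.486 0.356 1.85
vertex 2.148 0.582 2.023
vertex 2.299 0.172 2.287
endloop
endfacet
facet normal -0.642 -0.569 -0.514
outer loop
vertex 0.83 -0.583 0.969
vertex 0.981 -0.992 1.233
vertex 0.605 -0.665 1.341
endloop
endfacet
facet normal -0.573 0.802 -0.170
outer loop
vertex 0.83 -0.583 0.969
vertex 0.605 -0.665 1.341
vertex 2.148 0.582 2.023
endloop
endfacet
facet normal -0.574 0.802 -0.168
outer loop
vertex 2.148 0.582 2.023
vertex 0.605 -0.665 1.341
vertex 1.923 0.499 2.395
endloop
endfacet
facet normal 0.642 0.568 0.515
outer loop
vertex 2.148 0.582 2.023
vertex 1.923 0.499 2.395
vertex 2.299 0.172 2.287
endloop
endfacet
facet normal -0.642 -0.569 -0.513
outer loop
vertex 0.605 -0.665 1.341
vertex 0.981 -0.992 1.233
vertex 0.664 -0.994 1.632
endloop
endfacet
facet normal -0.754 0.354 0.553
outer loop
vertex 0.605 -0.665 1.341
vertex 0.664 -0.994 1.632
vertex 1.923 0.499 2.395
endloop
endfacet
facet normal -0.755 0.355 0.551
outer loop
vertex 1.923 0.499 2.395
vertex 0.664 -0.994 1.632
vertex 1.981 0.171 2.686
endloop
endfacet
facet normal 0.642 0.569 0.513
outer loop
vertex 1.923 0.499 2.395
vertex 1.981 0.171 2.686
vertex 2.299 0.172 2.287
endloop
endfacet
facet normal -0.643 -0.568 -0.514
outer loop
vertex 0.664 -0.994 1.632
vertex 0.981 -0.992 1.233
vertex 0.961 -1.321 1.622
endloop
endfacet
facet normal -0.368 -0.360 0.857
outer loop
vertex 0.664 -0.994 1.632
vertex 0.961 -1.321 1.622
vertex 1.981 0.171 2.686
endloop
endfacet
facet normal -0.368 -0.360 0.857
outer loop
vertex 1.981 0.171 2.686
vertex 0.961 -1.321 1.622
vertex 2.278 -0.157 2.676
endloop
endfacet
facet normal 0.643 0.567 0.514
outer loop
vertex 1.981 0.171 2.686
vertex 2.278 -0.157 2.676
vertex 2.299 0.172 2.287
endloop
endfacet
facet normal -0.643 -0.568 -0.514
outer loop
vertex 0.961 -1.321 1.622
vertex 0.981 -0.992 1.233
vertex 1.274 -1.401 1.319
endloop
endfacet
facet normal 0.296 -0.803 0.517
outer loop
vertex 0.961 -1.321 1.622
vertex 1.274 -1.401 1.319
vertex 2.278 -0.157 2.676
endloop
endfacet
facet normal 0.296 -0.803 0.517
outer loop
vertex 2.278 -0.157 2.676
vertex 1.274 -1.401 1.319
vertex 2.591 -0.237 2.373
endloop
endfacet
facet normal 0.643 0.567 0.514
outer loop
vertex 2.278 -0.157 2.676
vertex 2.591 -0.237 2.373
vertex 2.299 0.172 2.287
endloop
endfacet
facet normal -0.643 -0.569 -0.513
outer loop
vertex 1.274 -1.401 1.319
vertex 0.981 -0.992 1.233
vertex 1.366 -1.173 0.951
endloop
endfacet
facet normal 0.737 -0.641 -0.213
outer loop
vertex 1.274 -1.401 1.319
vertex 1.366 -1.173 0.951
vertex 2.591 -0.237 2.373
endloop
endfacet
facet normal 0.737 -0.642 -0.212
outer loop
vertex 2.591 -0.237 2.373
vertex 1.366 -1.173 0.951
vertex 2.684 -0.009 2.006
endloop
endfacet
facet normal 0.643 0.567 0.515
outer loop
vertex 2.591 -0.237 2.373
vertex 2.684 -0.009 2.006
vertex 2.299 0.172 2.287
endloop
endfacet
facet normal -0.643 -0.567 -0.514
outer loop
vertex 1.366 -1.173 0.951
vertex 0.981 -0.992 1.233
vertex 1.169 -0.809 0.796
endloop
endfacet
facet normal 0.623 0.004 -0.782
outer loop
vertex 1.366 -1.173 0.951
vertex 1.169 -0.809 0.796
vertex 2.684 -0.009 2.006
endloop
endfacet
facet normal 0.623 0.004 -0.782
outer loop
vertex 2.684 -0.009 2.006
vertex 1.169 -0.809 0.796
vertex 2.486 0.356 1.85
endloop
endfacet
facet normal 0.642 0.568 0.514
outer loop
vertex 2.684 -0.009 2.006
vertex 2.486 0.356 1.85
vertex 2.299 0.172 2.287
endloop
endfacet
facet normal -0.522 0.179 -0.834
outer loop
vertex -0.036 -4.087 0.629
vertex 0.01 -2.078 1.031
vertex 0.91 -3.995 0.057
endloop
endfacet
facet normal -0.023 -0.980 -0.196
outer loop
vertex 1.63 -4.242 1.209
vertex -0.036 -4.087 0.629
vertex 0.91 -3.995 0.057
endloop
endfacet
facet normal -0.521 0.180 -0.835
outer loop
vertex 0.91 -3.995 0.057
vertex 0.01 -2.078 1.031
vertex 0.957 -1.985 0.46
endloop
endfacet
facet normal 0.853 0.083 -0.515
outer loop
vertex 0.957 -1.985 0.46
vertex 1.63 -4.242 1.209
vertex 0.91 -3.995 0.057
endloop
endfacet
facet normal -0.853 -0.084 0.515
outer loop
vertex -0.036 -4.087 0.629
vertex 0.73 -2.325 2.183
vertex 0.01 -2.078 1.031
endloop
endfacet
facet normal -0.023 -0.980 -0.197
outer loop
vertex 0.683 -4.335 1.78
vertex -0.036 -4.087 0.629
vertex 1.63 -4.242 1.209
endloop
endfacet
facet normal -0.853 -0.083 0.515
outer loop
vertex 0.683 -4.335 1.78
vertex 0.73 -2.325 2.183
vertex -0.036 -4.087 0.629
endloop
endfacet
facet normal 0.022 0.980 0.196
outer loop
vertex 0.01 -2.078 1.031
vertex 0.73 -2.325 2.183
vertex 0.957 -1.985 0.46
endloop
endfacet
facet normal 0.853 0.084 -0.515
outer loop
vertex 1.676 -2.233 1.611
vertex 1.63 -4.242 1.209
vertex 0.957 -1.985 0.46
endloop
endfacet
facet normal 0.023 0.980 0.197
outer loop
vertex 0.957 -1.985 0.46
vertex 0.73 -2.325 2.183
vertex 1.676 -2.233 1.611
endloop
endfacet
facet normal 0.521 -0.179 0.835
outer loop
vertex 1.676 -2.233 1.611
vertex 0.683 -4.335 1.78
vertex 1.63 -4.242 1.209
endloop
endfacet
facet normal 0.522 -0.179 0.834
outer loop
vertex 0.73 -2.325 2.183
vertex 0.683 -4.335 1.78
vertex 1.676 -2.233 1.611
endloop
endfacet

endsolid


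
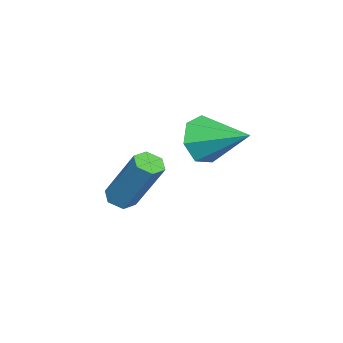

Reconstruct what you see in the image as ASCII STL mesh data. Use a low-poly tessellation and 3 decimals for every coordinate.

solid 
facet normal -0.288 -0.892 -0.348
outer loop
vertex -1.704 2.448 3.615
vertex -2.014 2.836 2.877
vertex -1.2 2.512 3.033
endloop
endfacet
facet normal 0.757 -0.019 0.653
outer loop
vertex -1.704 2.448 3.615
vertex -1.2 2.512 3.033
vertex -1.526 4.344 3.463
endloop
endfacet
facet normal -0.288 -0.892 -0.348
outer loop
vertex -1.2 2.512 3.033
vertex -2.014 2.836 2.877
vertex -1.309 2.82 2.333
endloop
endfacet
facet normal 0.979 0.190 -0.069
outer loop
vertex -1.2 2.512 3.033
vertex -1.309 2.82 2.333
vertex -1.526 4.344 3.463
endloop
endfacet
facet normal -0.289 -0.892 -0.348
outer loop
vertex -1.309 2.82 2.333
vertex -2.014 2.836 2.877
vertex -1.949 3.14 2.043
endloop
endfacet
facet normal 0.557 0.545 -0.627
outer loop
vertex -1.309 2.82 2.333
vertex -1.949 3.14 2.043
vertex -1.526 4.344 3.463
endloop
endfacet
facet normal -0.288 -0.892 -0.348
outer loop
vertex -1.949 3.14 2.043
vertex -2.014 2.836 2.877
vertex -2.638 3.231 2.38
endloop
endfacet
facet normal -0.191 0.776 -0.601
outer loop
vertex -1.949 3.14 2.043
vertex -2.638 3.231 2.38
vertex -1.526 4.344 3.463
endloop
endfacet
facet normal -0.288 -0.892 -0.347
outer loop
vertex -2.638 3.231 2.38
vertex -2.014 2.836 2.877
vertex -2.857 3.025 3.091
endloop
endfacet
facet normal -0.702 0.712 -0.010
outer loop
vertex -2.638 3.231 2.38
vertex -2.857 3.025 3.091
vertex -1.526 4.344 3.463
endloop
endfacet
facet normal -0.288 -0.893 -0.347
outer loop
vertex -2.857 3.025 3.091
vertex -2.014 2.836 2.877
vertex -2.441 2.677 3.641
endloop
endfacet
facet normal -0.592 0.400 0.700
outer loop
vertex -2.857 3.025 3.091
vertex -2.441 2.677 3.641
vertex -1.526 4.344 3.463
endloop
endfacet
facet normal -0.289 -0.892 -0.347
outer loop
vertex -2.441 2.677 3.641
vertex -2.014 2.836 2.877
vertex -1.704 2.448 3.615
endloop
endfacet
facet normal 0.058 0.074 0.996
outer loop
vertex -2.441 2.677 3.641
vertex -1.704 2.448 3.615
vertex -1.526 4.344 3.463
endloop
endfacet
facet normal -0.214 -0.490 -0.845
outer loop
vertex -2.666 -0.265 -0.438
vertex -3.143 -0.034 -0.451
vertex -2.73 0.197 -0.69
endloop
endfacet
facet normal 0.969 0.000 -0.245
outer loop
vertex -2.666 -0.265 -0.438
vertex -2.73 0.197 -0.69
vertex -2.2 0.804 1.404
endloop
endfacet
facet normal 0.969 0.000 -0.245
outer loop
vertex -2.2 0.804 1.404
vertex -2.73 0.197 -0.69
vertex -2.264 1.265 1.152
endloop
endfacet
facet normal 0.214 0.491 0.844
outer loop
vertex -2.2 0.804 1.404
vertex -2.264 1.265 1.152
vertex -2.677 1.034 1.391
endloop
endfacet
facet normal -0.214 -0.491 -0.844
outer loop
vertex -2.73 0.197 -0.69
vertex -3.143 -0.034 -0.451
vertex -3.207 0.427 -0.703
endloop
endfacet
facet normal 0.379 0.756 -0.534
outer loop
vertex -2.73 0.197 -0.69
vertex -3.207 0.427 -0.703
vertex -2.264 1.265 1.152
endloop
endfacet
facet normal 0.380 0.755 -0.534
outer loop
vertex -2.264 1.265 1.152
vertex -3.207 0.427 -0.703
vertex -2.741 1.496 1.139
endloop
endfacet
facet normal 0.214 0.490 0.845
outer loop
vertex -2.264 1.265 1.152
vertex -2.741 1.496 1.139
vertex -2.677 1.034 1.391
endloop
endfacet
facet normal -0.214 -0.491 -0.844
outer loop
vertex -3.207 0.427 -0.703
vertex -3.143 -0.034 -0.451
vertex -3.62 0.196 -0.464
endloop
endfacet
facet normal -0.589 0.755 -0.289
outer loop
vertex -3.207 0.427 -0.703
vertex -3.62 0.196 -0.464
vertex -2.741 1.496 1.139
endloop
endfacet
facet normal -0.589 0.755 -0.289
outer loop
vertex -2.741 1.496 1.139
vertex -3.62 0.196 -0.464
vertex -3.154 1.265 1.378
endloop
endfacet
facet normal 0.214 0.490 0.845
outer loop
vertex -2.741 1.496 1.139
vertex -3.154 1.265 1.378
vertex -2.677 1.034 1.391
endloop
endfacet
facet normal -0.214 -0.491 -0.844
outer loop
vertex -3.62 0.196 -0.464
vertex -3.143 -0.034 -0.451
vertex -3.556 -0.265 -0.212
endloop
endfacet
facet normal -0.969 -0.000 0.245
outer loop
vertex -3.62 0.196 -0.464
vertex -3.556 -0.265 -0.212
vertex -3.154 1.265 1.378
endloop
endfacet
facet normal -0.969 -0.000 0.245
outer loop
vertex -3.154 1.265 1.378
vertex -3.556 -0.265 -0.212
vertex -3.09 0.803 1.63
endloop
endfacet
facet normal 0.214 0.490 0.845
outer loop
vertex -3.154 1.265 1.378
vertex -3.09 0.803 1.63
vertex -2.677 1.034 1.391
endloop
endfacet
facet normal -0.214 -0.490 -0.845
outer loop
vertex -3.556 -0.265 -0.212
vertex -3.143 -0.034 -0.451
vertex -3.079 -0.496 -0.199
endloop
endfacet
facet normal -0.380 -0.755 0.534
outer loop
vertex -3.556 -0.265 -0.212
vertex -3.079 -0.496 -0.199
vertex -3.09 0.803 1.63
endloop
endfacet
facet normal -0.379 -0.756 0.534
outer loop
vertex -3.09 0.803 1.63
vertex -3.079 -0.496 -0.199
vertex -2.613 0.573 1.643
endloop
endfacet
facet normal 0.214 0.491 0.844
outer loop
vertex -3.09 0.803 1.63
vertex -2.613 0.573 1.643
vertex -2.677 1.034 1.391
endloop
endfacet
facet normal -0.214 -0.490 -0.845
outer loop
vertex -3.079 -0.496 -0.199
vertex -3.143 -0.034 -0.451
vertex -2.666 -0.265 -0.438
endloop
endfacet
facet normal 0.589 -0.755 0.289
outer loop
vertex -3.079 -0.496 -0.199
vertex -2.666 -0.265 -0.438
vertex -2.613 0.573 1.643
endloop
endfacet
facet normal 0.589 -0.755 0.289
outer loop
vertex -2.613 0.573 1.643
vertex -2.666 -0.265 -0.438
vertex -2.2 0.804 1.404
endloop
endfacet
facet normal 0.214 0.491 0.844
outer loop
vertex -2.613 0.573 1.643
vertex -2.2 0.804 1.404
vertex -2.677 1.034 1.391
endloop
endfacet

endsolid
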